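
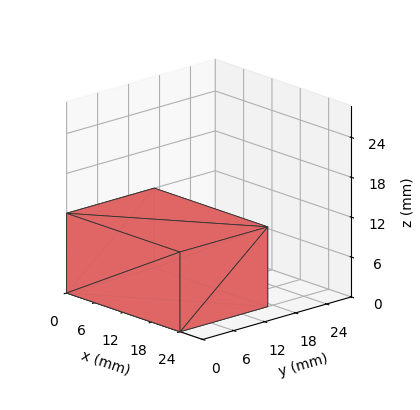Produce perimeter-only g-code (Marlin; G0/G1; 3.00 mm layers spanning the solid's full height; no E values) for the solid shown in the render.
Reading the render: the shape is a rectangular box, roughly 24 × 17 mm footprint and 12 mm tall (dimensions read to the nearest mm from the axis ticks). For the g-code, the solid's height is divided into equal slices at the stated Δz and each level perimeter traced with G1 moves after a G0 lift.

; perimeter-only toolpath
G21 ; units = mm
G90 ; absolute positioning
G28 ; home
; layer 1
G0 Z3.00
G0 X0.00 Y0.00
G1 X24.00 Y0.00
G1 X24.00 Y17.00
G1 X0.00 Y17.00
G1 X0.00 Y0.00
; layer 2
G0 Z6.00
G0 X0.00 Y0.00
G1 X24.00 Y0.00
G1 X24.00 Y17.00
G1 X0.00 Y17.00
G1 X0.00 Y0.00
; layer 3
G0 Z9.00
G0 X0.00 Y0.00
G1 X24.00 Y0.00
G1 X24.00 Y17.00
G1 X0.00 Y17.00
G1 X0.00 Y0.00
; layer 4
G0 Z12.00
G0 X0.00 Y0.00
G1 X24.00 Y0.00
G1 X24.00 Y17.00
G1 X0.00 Y17.00
G1 X0.00 Y0.00
M2 ; end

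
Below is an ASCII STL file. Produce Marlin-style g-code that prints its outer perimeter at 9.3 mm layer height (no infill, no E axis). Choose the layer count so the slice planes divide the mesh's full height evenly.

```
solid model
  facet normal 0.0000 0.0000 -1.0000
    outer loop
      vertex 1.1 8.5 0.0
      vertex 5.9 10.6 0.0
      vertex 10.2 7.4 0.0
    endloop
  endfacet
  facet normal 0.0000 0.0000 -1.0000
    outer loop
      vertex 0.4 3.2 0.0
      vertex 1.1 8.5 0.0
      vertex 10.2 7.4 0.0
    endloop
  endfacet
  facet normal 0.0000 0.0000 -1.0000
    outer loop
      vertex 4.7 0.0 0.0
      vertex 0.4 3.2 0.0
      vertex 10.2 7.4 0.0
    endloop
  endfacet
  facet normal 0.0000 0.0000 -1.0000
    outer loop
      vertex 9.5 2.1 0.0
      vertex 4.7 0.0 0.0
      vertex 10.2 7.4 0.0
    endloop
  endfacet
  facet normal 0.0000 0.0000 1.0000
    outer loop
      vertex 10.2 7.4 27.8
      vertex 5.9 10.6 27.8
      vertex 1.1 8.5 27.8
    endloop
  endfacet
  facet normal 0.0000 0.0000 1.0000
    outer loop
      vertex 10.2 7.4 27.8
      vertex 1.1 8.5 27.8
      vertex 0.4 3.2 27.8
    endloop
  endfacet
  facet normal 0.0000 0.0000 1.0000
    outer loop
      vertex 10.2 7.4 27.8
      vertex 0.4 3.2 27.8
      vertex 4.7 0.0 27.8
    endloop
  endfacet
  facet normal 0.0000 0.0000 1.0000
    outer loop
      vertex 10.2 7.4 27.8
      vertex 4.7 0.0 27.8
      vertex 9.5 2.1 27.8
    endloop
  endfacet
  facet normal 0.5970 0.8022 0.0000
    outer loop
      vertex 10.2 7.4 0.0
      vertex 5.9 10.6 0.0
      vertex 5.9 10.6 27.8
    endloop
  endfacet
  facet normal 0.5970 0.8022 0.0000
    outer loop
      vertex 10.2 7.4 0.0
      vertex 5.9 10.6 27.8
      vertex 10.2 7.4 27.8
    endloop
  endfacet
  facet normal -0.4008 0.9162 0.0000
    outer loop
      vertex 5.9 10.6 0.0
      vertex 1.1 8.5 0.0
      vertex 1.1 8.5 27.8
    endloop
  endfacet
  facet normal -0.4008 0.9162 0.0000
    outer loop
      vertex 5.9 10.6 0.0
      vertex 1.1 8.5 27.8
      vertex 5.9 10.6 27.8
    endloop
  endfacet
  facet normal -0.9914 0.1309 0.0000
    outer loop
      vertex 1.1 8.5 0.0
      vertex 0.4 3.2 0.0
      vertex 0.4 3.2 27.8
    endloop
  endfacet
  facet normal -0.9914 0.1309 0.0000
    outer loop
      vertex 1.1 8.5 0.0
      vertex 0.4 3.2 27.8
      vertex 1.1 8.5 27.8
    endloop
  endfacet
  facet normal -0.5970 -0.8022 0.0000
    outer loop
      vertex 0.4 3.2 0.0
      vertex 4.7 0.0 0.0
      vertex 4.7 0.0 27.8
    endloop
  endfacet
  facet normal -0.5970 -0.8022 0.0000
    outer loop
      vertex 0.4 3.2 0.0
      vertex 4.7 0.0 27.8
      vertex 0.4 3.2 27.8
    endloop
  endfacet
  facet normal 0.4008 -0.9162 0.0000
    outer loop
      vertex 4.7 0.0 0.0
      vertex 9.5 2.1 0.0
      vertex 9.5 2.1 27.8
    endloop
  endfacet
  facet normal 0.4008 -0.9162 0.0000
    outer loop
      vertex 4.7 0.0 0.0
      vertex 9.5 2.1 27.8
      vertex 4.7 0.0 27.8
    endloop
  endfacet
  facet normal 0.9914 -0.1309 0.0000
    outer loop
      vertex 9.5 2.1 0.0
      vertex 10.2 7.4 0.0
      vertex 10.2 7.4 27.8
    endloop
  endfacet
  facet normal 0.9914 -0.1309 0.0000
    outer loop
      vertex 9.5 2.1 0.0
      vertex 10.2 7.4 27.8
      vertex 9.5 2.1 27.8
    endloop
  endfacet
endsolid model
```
; perimeter-only toolpath
G21 ; units = mm
G90 ; absolute positioning
G28 ; home
; layer 1
G0 Z9.3
G0 X10.2 Y7.4
G1 X5.9 Y10.6
G1 X1.1 Y8.5
G1 X0.4 Y3.2
G1 X4.7 Y0.0
G1 X9.5 Y2.1
G1 X10.2 Y7.4
; layer 2
G0 Z18.5
G0 X10.2 Y7.4
G1 X5.9 Y10.6
G1 X1.1 Y8.5
G1 X0.4 Y3.2
G1 X4.7 Y0.0
G1 X9.5 Y2.1
G1 X10.2 Y7.4
; layer 3
G0 Z27.8
G0 X10.2 Y7.4
G1 X5.9 Y10.6
G1 X1.1 Y8.5
G1 X0.4 Y3.2
G1 X4.7 Y0.0
G1 X9.5 Y2.1
G1 X10.2 Y7.4
M2 ; end

The solid is a regular 6-sided prism (a cylinder approximated with 6 flat sides), circumscribed radius ≈ 5.3 mm, height ≈ 27.8 mm. Slicing at Δz = 9.3 mm — 3 equal slices spanning the solid's height, so layer i sits at z = i·h/3 — gives 3 non-empty perimeters. Each is a 6-segment closed polygon; G0 lifts to the layer z and rapids to the start vertex, then G1 traces the edges.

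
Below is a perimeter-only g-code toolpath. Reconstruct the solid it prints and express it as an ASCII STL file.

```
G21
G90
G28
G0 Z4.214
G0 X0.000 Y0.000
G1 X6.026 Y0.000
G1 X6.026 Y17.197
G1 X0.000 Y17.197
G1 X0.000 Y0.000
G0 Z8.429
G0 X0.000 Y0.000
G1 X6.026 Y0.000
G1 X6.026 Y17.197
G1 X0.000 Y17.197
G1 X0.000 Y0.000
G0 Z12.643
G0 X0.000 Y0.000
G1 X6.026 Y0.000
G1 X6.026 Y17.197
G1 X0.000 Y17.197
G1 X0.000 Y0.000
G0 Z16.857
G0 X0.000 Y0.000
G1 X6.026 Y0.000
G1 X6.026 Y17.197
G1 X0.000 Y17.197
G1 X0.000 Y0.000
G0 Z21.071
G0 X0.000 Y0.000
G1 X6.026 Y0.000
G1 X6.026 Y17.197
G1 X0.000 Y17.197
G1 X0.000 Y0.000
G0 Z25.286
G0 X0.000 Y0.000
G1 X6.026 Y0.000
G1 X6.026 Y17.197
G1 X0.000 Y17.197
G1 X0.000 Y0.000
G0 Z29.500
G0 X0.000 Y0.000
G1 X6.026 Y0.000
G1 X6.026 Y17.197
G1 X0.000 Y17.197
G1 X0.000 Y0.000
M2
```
solid part
  facet normal 0.0000 0.0000 -1.0000
    outer loop
      vertex 6.026 17.197 0.000
      vertex 6.026 0.000 0.000
      vertex 0.000 0.000 0.000
    endloop
  endfacet
  facet normal 0.0000 0.0000 -1.0000
    outer loop
      vertex 0.000 17.197 0.000
      vertex 6.026 17.197 0.000
      vertex 0.000 0.000 0.000
    endloop
  endfacet
  facet normal 0.0000 0.0000 1.0000
    outer loop
      vertex 0.000 0.000 29.500
      vertex 6.026 0.000 29.500
      vertex 6.026 17.197 29.500
    endloop
  endfacet
  facet normal 0.0000 0.0000 1.0000
    outer loop
      vertex 0.000 0.000 29.500
      vertex 6.026 17.197 29.500
      vertex 0.000 17.197 29.500
    endloop
  endfacet
  facet normal 0.0000 -1.0000 0.0000
    outer loop
      vertex 0.000 0.000 0.000
      vertex 6.026 0.000 0.000
      vertex 6.026 0.000 29.500
    endloop
  endfacet
  facet normal 0.0000 -1.0000 0.0000
    outer loop
      vertex 0.000 0.000 0.000
      vertex 6.026 0.000 29.500
      vertex 0.000 0.000 29.500
    endloop
  endfacet
  facet normal 0.0000 1.0000 0.0000
    outer loop
      vertex 6.026 17.197 29.500
      vertex 6.026 17.197 0.000
      vertex 0.000 17.197 0.000
    endloop
  endfacet
  facet normal 0.0000 1.0000 0.0000
    outer loop
      vertex 0.000 17.197 29.500
      vertex 6.026 17.197 29.500
      vertex 0.000 17.197 0.000
    endloop
  endfacet
  facet normal -1.0000 0.0000 0.0000
    outer loop
      vertex 0.000 17.197 29.500
      vertex 0.000 17.197 0.000
      vertex 0.000 0.000 0.000
    endloop
  endfacet
  facet normal -1.0000 0.0000 0.0000
    outer loop
      vertex 0.000 0.000 29.500
      vertex 0.000 17.197 29.500
      vertex 0.000 0.000 0.000
    endloop
  endfacet
  facet normal 1.0000 0.0000 0.0000
    outer loop
      vertex 6.026 0.000 0.000
      vertex 6.026 17.197 0.000
      vertex 6.026 17.197 29.500
    endloop
  endfacet
  facet normal 1.0000 0.0000 0.0000
    outer loop
      vertex 6.026 0.000 0.000
      vertex 6.026 17.197 29.500
      vertex 6.026 0.000 29.500
    endloop
  endfacet
endsolid part

The G0 Z moves step by Δz≈4.214 mm. Every layer's G1 loop is the same polygon, so the solid is a straight extrusion of it from z=0 to z≈29.5. Closing with flat bottom and top caps and triangulating gives 12 facets — a rectangular box, roughly 6.03 × 17.2 mm footprint and 29.5 mm tall.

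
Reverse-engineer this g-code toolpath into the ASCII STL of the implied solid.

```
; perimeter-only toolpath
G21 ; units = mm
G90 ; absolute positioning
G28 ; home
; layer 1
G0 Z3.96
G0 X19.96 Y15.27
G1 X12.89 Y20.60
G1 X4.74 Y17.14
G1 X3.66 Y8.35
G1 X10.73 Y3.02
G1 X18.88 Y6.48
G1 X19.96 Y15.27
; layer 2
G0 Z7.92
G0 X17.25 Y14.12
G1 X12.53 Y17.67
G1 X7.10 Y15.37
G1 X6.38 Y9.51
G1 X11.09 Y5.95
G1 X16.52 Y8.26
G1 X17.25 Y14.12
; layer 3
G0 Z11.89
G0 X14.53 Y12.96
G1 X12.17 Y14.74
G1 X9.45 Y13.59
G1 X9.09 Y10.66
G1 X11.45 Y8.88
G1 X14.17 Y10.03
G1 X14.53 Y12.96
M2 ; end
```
solid part
  facet normal 0.0000 0.0000 -1.0000
    outer loop
      vertex 2.38 18.92 0.00
      vertex 13.25 23.53 0.00
      vertex 22.68 16.42 0.00
    endloop
  endfacet
  facet normal 0.0000 0.0000 -1.0000
    outer loop
      vertex 0.94 7.20 0.00
      vertex 2.38 18.92 0.00
      vertex 22.68 16.42 0.00
    endloop
  endfacet
  facet normal 0.0000 0.0000 -1.0000
    outer loop
      vertex 10.37 0.09 0.00
      vertex 0.94 7.20 0.00
      vertex 22.68 16.42 0.00
    endloop
  endfacet
  facet normal 0.0000 0.0000 -1.0000
    outer loop
      vertex 21.24 4.70 0.00
      vertex 10.37 0.09 0.00
      vertex 22.68 16.42 0.00
    endloop
  endfacet
  facet normal 0.5059 0.6710 0.5421
    outer loop
      vertex 22.68 16.42 0.00
      vertex 13.25 23.53 0.00
      vertex 11.81 11.81 15.85
    endloop
  endfacet
  facet normal -0.3281 0.7736 0.5422
    outer loop
      vertex 13.25 23.53 0.00
      vertex 2.38 18.92 0.00
      vertex 11.81 11.81 15.85
    endloop
  endfacet
  facet normal -0.8340 0.1025 0.5422
    outer loop
      vertex 2.38 18.92 0.00
      vertex 0.94 7.20 0.00
      vertex 11.81 11.81 15.85
    endloop
  endfacet
  facet normal -0.5059 -0.6710 0.5421
    outer loop
      vertex 0.94 7.20 0.00
      vertex 10.37 0.09 0.00
      vertex 11.81 11.81 15.85
    endloop
  endfacet
  facet normal 0.3281 -0.7736 0.5422
    outer loop
      vertex 10.37 0.09 0.00
      vertex 21.24 4.70 0.00
      vertex 11.81 11.81 15.85
    endloop
  endfacet
  facet normal 0.8340 -0.1025 0.5422
    outer loop
      vertex 21.24 4.70 0.00
      vertex 22.68 16.42 0.00
      vertex 11.81 11.81 15.85
    endloop
  endfacet
endsolid part

The G0 Z moves step by Δz≈3.96 mm. The G1 loops shrink linearly with z, so the solid tapers from its base footprint up to z≈15.8. Closing with a flat bottom cap and the tapered top and triangulating gives 10 facets — a regular 6-sided pyramid, base circumscribed radius ≈ 11.8 mm, apex at z ≈ 15.8 mm.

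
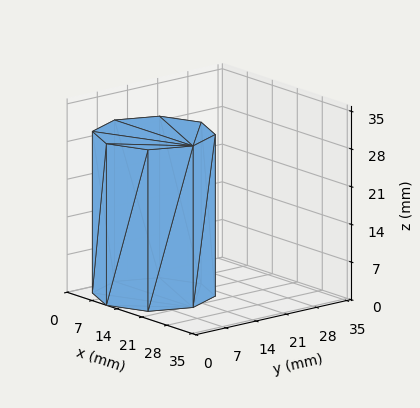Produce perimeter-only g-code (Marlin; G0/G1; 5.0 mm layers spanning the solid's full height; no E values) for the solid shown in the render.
Reading the render: the shape is a regular 8-sided prism (a cylinder approximated with 8 flat sides), circumscribed radius ≈ 11 mm, height ≈ 30 mm (dimensions read to the nearest mm from the axis ticks). For the g-code, the solid's height is divided into equal slices at the stated Δz and each level perimeter traced with G1 moves after a G0 lift.

; perimeter-only toolpath
G21 ; units = mm
G90 ; absolute positioning
G28 ; home
; layer 1
G0 Z5.0
G0 X22.0 Y11.0
G1 X18.8 Y18.8
G1 X11.0 Y22.0
G1 X3.2 Y18.8
G1 X0.0 Y11.0
G1 X3.2 Y3.2
G1 X11.0 Y0.0
G1 X18.8 Y3.2
G1 X22.0 Y11.0
; layer 2
G0 Z10.0
G0 X22.0 Y11.0
G1 X18.8 Y18.8
G1 X11.0 Y22.0
G1 X3.2 Y18.8
G1 X0.0 Y11.0
G1 X3.2 Y3.2
G1 X11.0 Y0.0
G1 X18.8 Y3.2
G1 X22.0 Y11.0
; layer 3
G0 Z15.0
G0 X22.0 Y11.0
G1 X18.8 Y18.8
G1 X11.0 Y22.0
G1 X3.2 Y18.8
G1 X0.0 Y11.0
G1 X3.2 Y3.2
G1 X11.0 Y0.0
G1 X18.8 Y3.2
G1 X22.0 Y11.0
; layer 4
G0 Z20.0
G0 X22.0 Y11.0
G1 X18.8 Y18.8
G1 X11.0 Y22.0
G1 X3.2 Y18.8
G1 X0.0 Y11.0
G1 X3.2 Y3.2
G1 X11.0 Y0.0
G1 X18.8 Y3.2
G1 X22.0 Y11.0
; layer 5
G0 Z25.0
G0 X22.0 Y11.0
G1 X18.8 Y18.8
G1 X11.0 Y22.0
G1 X3.2 Y18.8
G1 X0.0 Y11.0
G1 X3.2 Y3.2
G1 X11.0 Y0.0
G1 X18.8 Y3.2
G1 X22.0 Y11.0
; layer 6
G0 Z30.0
G0 X22.0 Y11.0
G1 X18.8 Y18.8
G1 X11.0 Y22.0
G1 X3.2 Y18.8
G1 X0.0 Y11.0
G1 X3.2 Y3.2
G1 X11.0 Y0.0
G1 X18.8 Y3.2
G1 X22.0 Y11.0
M2 ; end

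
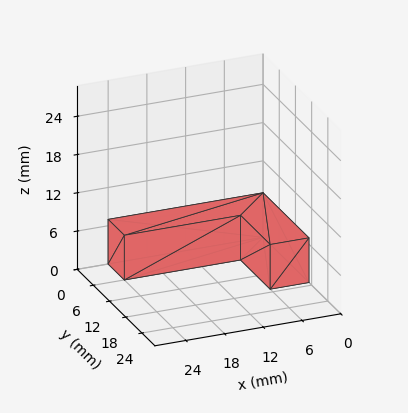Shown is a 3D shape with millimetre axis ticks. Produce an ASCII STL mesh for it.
Reading the render: the shape is an L-shaped prism: outer 24 × 17 mm, arm thicknesses ≈ 6 mm (horizontal) and 6 mm (vertical), extruded 7 mm in z (dimensions read to the nearest mm from the axis ticks). For the STL, each face is triangulated and given an outward normal.

solid part
  facet normal 0.0000 0.0000 -1.0000
    outer loop
      vertex 24.0 6.0 0.0
      vertex 24.0 0.0 0.0
      vertex 0.0 0.0 0.0
    endloop
  endfacet
  facet normal 0.0000 0.0000 -1.0000
    outer loop
      vertex 6.0 6.0 0.0
      vertex 24.0 6.0 0.0
      vertex 0.0 0.0 0.0
    endloop
  endfacet
  facet normal 0.0000 0.0000 -1.0000
    outer loop
      vertex 6.0 17.0 0.0
      vertex 6.0 6.0 0.0
      vertex 0.0 0.0 0.0
    endloop
  endfacet
  facet normal 0.0000 0.0000 -1.0000
    outer loop
      vertex 0.0 17.0 0.0
      vertex 6.0 17.0 0.0
      vertex 0.0 0.0 0.0
    endloop
  endfacet
  facet normal 0.0000 0.0000 1.0000
    outer loop
      vertex 0.0 0.0 7.0
      vertex 24.0 0.0 7.0
      vertex 24.0 6.0 7.0
    endloop
  endfacet
  facet normal 0.0000 0.0000 1.0000
    outer loop
      vertex 0.0 0.0 7.0
      vertex 24.0 6.0 7.0
      vertex 6.0 6.0 7.0
    endloop
  endfacet
  facet normal 0.0000 0.0000 1.0000
    outer loop
      vertex 0.0 0.0 7.0
      vertex 6.0 6.0 7.0
      vertex 6.0 17.0 7.0
    endloop
  endfacet
  facet normal 0.0000 0.0000 1.0000
    outer loop
      vertex 0.0 0.0 7.0
      vertex 6.0 17.0 7.0
      vertex 0.0 17.0 7.0
    endloop
  endfacet
  facet normal 0.0000 -1.0000 0.0000
    outer loop
      vertex 0.0 0.0 0.0
      vertex 24.0 0.0 0.0
      vertex 24.0 0.0 7.0
    endloop
  endfacet
  facet normal 0.0000 -1.0000 0.0000
    outer loop
      vertex 0.0 0.0 0.0
      vertex 24.0 0.0 7.0
      vertex 0.0 0.0 7.0
    endloop
  endfacet
  facet normal 1.0000 0.0000 0.0000
    outer loop
      vertex 24.0 0.0 0.0
      vertex 24.0 6.0 0.0
      vertex 24.0 6.0 7.0
    endloop
  endfacet
  facet normal 1.0000 0.0000 0.0000
    outer loop
      vertex 24.0 0.0 0.0
      vertex 24.0 6.0 7.0
      vertex 24.0 0.0 7.0
    endloop
  endfacet
  facet normal 0.0000 1.0000 0.0000
    outer loop
      vertex 24.0 6.0 0.0
      vertex 6.0 6.0 0.0
      vertex 6.0 6.0 7.0
    endloop
  endfacet
  facet normal 0.0000 1.0000 0.0000
    outer loop
      vertex 24.0 6.0 0.0
      vertex 6.0 6.0 7.0
      vertex 24.0 6.0 7.0
    endloop
  endfacet
  facet normal 1.0000 0.0000 0.0000
    outer loop
      vertex 6.0 6.0 0.0
      vertex 6.0 17.0 0.0
      vertex 6.0 17.0 7.0
    endloop
  endfacet
  facet normal 1.0000 0.0000 0.0000
    outer loop
      vertex 6.0 6.0 0.0
      vertex 6.0 17.0 7.0
      vertex 6.0 6.0 7.0
    endloop
  endfacet
  facet normal 0.0000 1.0000 0.0000
    outer loop
      vertex 6.0 17.0 0.0
      vertex 0.0 17.0 0.0
      vertex 0.0 17.0 7.0
    endloop
  endfacet
  facet normal 0.0000 1.0000 0.0000
    outer loop
      vertex 6.0 17.0 0.0
      vertex 0.0 17.0 7.0
      vertex 6.0 17.0 7.0
    endloop
  endfacet
  facet normal -1.0000 0.0000 0.0000
    outer loop
      vertex 0.0 17.0 0.0
      vertex 0.0 0.0 0.0
      vertex 0.0 0.0 7.0
    endloop
  endfacet
  facet normal -1.0000 0.0000 0.0000
    outer loop
      vertex 0.0 17.0 0.0
      vertex 0.0 0.0 7.0
      vertex 0.0 17.0 7.0
    endloop
  endfacet
endsolid part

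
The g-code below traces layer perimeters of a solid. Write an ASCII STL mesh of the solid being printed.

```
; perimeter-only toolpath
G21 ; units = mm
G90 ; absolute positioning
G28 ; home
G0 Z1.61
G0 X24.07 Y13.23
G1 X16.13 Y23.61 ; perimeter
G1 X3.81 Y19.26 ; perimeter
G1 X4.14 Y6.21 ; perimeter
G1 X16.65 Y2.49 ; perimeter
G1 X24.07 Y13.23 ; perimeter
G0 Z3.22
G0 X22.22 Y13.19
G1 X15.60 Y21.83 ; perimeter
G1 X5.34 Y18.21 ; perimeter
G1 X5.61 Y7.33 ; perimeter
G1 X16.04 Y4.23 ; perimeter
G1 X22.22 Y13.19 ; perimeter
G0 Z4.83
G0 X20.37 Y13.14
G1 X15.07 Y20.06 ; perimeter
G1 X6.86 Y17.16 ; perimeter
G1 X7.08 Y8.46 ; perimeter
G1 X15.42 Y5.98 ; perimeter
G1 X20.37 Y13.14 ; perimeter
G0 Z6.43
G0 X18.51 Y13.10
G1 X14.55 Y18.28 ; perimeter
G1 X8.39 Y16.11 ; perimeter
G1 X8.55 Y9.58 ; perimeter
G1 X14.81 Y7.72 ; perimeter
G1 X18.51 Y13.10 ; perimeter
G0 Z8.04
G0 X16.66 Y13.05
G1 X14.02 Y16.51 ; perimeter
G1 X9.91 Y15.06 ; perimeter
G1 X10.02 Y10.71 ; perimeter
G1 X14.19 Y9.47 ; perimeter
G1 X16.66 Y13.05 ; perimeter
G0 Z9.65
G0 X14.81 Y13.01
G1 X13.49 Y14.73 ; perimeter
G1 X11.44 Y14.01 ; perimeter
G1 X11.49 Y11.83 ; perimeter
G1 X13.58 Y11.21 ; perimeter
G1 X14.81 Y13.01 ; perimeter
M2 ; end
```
solid part
  facet normal 0.0000 0.0000 -1.0000
    outer loop
      vertex 2.29 20.31 0.00
      vertex 16.66 25.38 0.00
      vertex 25.92 13.28 0.00
    endloop
  endfacet
  facet normal 0.0000 0.0000 -1.0000
    outer loop
      vertex 2.67 5.08 0.00
      vertex 2.29 20.31 0.00
      vertex 25.92 13.28 0.00
    endloop
  endfacet
  facet normal 0.0000 0.0000 -1.0000
    outer loop
      vertex 17.27 0.74 0.00
      vertex 2.67 5.08 0.00
      vertex 25.92 13.28 0.00
    endloop
  endfacet
  facet normal 0.5811 0.4447 0.6815
    outer loop
      vertex 25.92 13.28 0.00
      vertex 16.66 25.38 0.00
      vertex 12.96 12.96 11.26
    endloop
  endfacet
  facet normal -0.2435 0.6903 0.6813
    outer loop
      vertex 16.66 25.38 0.00
      vertex 2.29 20.31 0.00
      vertex 12.96 12.96 11.26
    endloop
  endfacet
  facet normal -0.7317 -0.0183 0.6814
    outer loop
      vertex 2.29 20.31 0.00
      vertex 2.67 5.08 0.00
      vertex 12.96 12.96 11.26
    endloop
  endfacet
  facet normal -0.2085 -0.7015 0.6815
    outer loop
      vertex 2.67 5.08 0.00
      vertex 17.27 0.74 0.00
      vertex 12.96 12.96 11.26
    endloop
  endfacet
  facet normal 0.6024 -0.4155 0.6815
    outer loop
      vertex 17.27 0.74 0.00
      vertex 25.92 13.28 0.00
      vertex 12.96 12.96 11.26
    endloop
  endfacet
endsolid part

The G0 Z moves step by Δz≈1.61 mm. The G1 loops shrink linearly with z, so the solid tapers from its base footprint up to z≈11.3. Closing with a flat bottom cap and the tapered top and triangulating gives 8 facets — a regular 5-sided pyramid, base circumscribed radius ≈ 13 mm, apex at z ≈ 11.3 mm.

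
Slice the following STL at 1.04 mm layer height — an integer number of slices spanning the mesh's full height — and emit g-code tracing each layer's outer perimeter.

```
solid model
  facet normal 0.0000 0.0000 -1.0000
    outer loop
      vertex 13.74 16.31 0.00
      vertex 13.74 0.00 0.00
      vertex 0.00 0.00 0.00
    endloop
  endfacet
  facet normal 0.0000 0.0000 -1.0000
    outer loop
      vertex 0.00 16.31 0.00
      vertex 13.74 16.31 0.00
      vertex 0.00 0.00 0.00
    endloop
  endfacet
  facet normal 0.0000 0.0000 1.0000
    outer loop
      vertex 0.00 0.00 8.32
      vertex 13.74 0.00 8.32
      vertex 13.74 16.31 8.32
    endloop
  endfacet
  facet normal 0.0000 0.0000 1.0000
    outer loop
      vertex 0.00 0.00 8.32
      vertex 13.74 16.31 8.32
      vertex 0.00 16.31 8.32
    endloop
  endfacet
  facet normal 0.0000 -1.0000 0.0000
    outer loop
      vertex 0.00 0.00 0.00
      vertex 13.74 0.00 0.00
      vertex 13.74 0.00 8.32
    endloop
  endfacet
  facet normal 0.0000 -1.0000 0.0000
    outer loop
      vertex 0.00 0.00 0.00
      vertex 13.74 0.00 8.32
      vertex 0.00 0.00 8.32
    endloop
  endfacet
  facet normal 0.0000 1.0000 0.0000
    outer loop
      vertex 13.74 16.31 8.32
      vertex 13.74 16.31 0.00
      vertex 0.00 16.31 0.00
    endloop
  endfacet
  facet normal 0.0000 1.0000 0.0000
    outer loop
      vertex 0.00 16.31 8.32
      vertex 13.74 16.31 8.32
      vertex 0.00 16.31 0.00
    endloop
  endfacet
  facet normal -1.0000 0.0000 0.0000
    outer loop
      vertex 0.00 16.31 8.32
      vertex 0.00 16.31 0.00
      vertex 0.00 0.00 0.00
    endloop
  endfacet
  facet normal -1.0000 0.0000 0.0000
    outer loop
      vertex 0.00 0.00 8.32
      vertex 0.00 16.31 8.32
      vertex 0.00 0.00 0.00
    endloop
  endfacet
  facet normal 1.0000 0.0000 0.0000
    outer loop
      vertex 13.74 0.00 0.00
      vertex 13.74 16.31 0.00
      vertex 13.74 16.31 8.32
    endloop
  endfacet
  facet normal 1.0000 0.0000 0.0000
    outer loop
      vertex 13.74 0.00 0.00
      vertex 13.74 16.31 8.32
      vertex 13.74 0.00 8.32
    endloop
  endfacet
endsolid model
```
; perimeter-only toolpath
G21 ; units = mm
G90 ; absolute positioning
G28 ; home
; layer 1
G0 Z1.04
G0 X0.00 Y0.00
G1 X13.74 Y0.00
G1 X13.74 Y16.31
G1 X0.00 Y16.31
G1 X0.00 Y0.00
; layer 2
G0 Z2.08
G0 X0.00 Y0.00
G1 X13.74 Y0.00
G1 X13.74 Y16.31
G1 X0.00 Y16.31
G1 X0.00 Y0.00
; layer 3
G0 Z3.12
G0 X0.00 Y0.00
G1 X13.74 Y0.00
G1 X13.74 Y16.31
G1 X0.00 Y16.31
G1 X0.00 Y0.00
; layer 4
G0 Z4.16
G0 X0.00 Y0.00
G1 X13.74 Y0.00
G1 X13.74 Y16.31
G1 X0.00 Y16.31
G1 X0.00 Y0.00
; layer 5
G0 Z5.20
G0 X0.00 Y0.00
G1 X13.74 Y0.00
G1 X13.74 Y16.31
G1 X0.00 Y16.31
G1 X0.00 Y0.00
; layer 6
G0 Z6.24
G0 X0.00 Y0.00
G1 X13.74 Y0.00
G1 X13.74 Y16.31
G1 X0.00 Y16.31
G1 X0.00 Y0.00
; layer 7
G0 Z7.28
G0 X0.00 Y0.00
G1 X13.74 Y0.00
G1 X13.74 Y16.31
G1 X0.00 Y16.31
G1 X0.00 Y0.00
; layer 8
G0 Z8.32
G0 X0.00 Y0.00
G1 X13.74 Y0.00
G1 X13.74 Y16.31
G1 X0.00 Y16.31
G1 X0.00 Y0.00
M2 ; end

The solid is a rectangular box, roughly 13.7 × 16.3 mm footprint and 8.32 mm tall. Slicing at Δz = 1.04 mm — 8 equal slices spanning the solid's height, so layer i sits at z = i·h/8 — gives 8 non-empty perimeters. Each is a 4-segment closed polygon; G0 lifts to the layer z and rapids to the start vertex, then G1 traces the edges.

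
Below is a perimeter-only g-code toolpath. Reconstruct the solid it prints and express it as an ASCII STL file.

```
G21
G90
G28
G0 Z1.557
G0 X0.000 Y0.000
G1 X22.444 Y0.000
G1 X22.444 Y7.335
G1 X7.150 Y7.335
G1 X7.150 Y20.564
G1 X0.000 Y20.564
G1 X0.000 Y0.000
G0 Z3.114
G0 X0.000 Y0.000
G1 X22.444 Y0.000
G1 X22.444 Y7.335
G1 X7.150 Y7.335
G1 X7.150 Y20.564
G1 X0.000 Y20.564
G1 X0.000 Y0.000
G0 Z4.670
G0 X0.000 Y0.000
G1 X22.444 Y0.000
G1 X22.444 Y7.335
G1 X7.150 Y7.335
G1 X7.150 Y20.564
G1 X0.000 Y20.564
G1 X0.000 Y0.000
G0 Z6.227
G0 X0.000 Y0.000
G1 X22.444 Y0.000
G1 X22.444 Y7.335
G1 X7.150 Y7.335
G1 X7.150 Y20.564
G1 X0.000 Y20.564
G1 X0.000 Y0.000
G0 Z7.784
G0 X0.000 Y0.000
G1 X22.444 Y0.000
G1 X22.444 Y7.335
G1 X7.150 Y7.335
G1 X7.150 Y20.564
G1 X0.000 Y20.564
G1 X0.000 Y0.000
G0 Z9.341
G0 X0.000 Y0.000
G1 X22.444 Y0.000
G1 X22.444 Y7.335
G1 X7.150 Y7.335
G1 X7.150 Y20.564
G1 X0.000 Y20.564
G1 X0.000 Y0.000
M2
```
solid part
  facet normal 0.0000 0.0000 -1.0000
    outer loop
      vertex 22.444 7.335 0.000
      vertex 22.444 0.000 0.000
      vertex 0.000 0.000 0.000
    endloop
  endfacet
  facet normal 0.0000 0.0000 -1.0000
    outer loop
      vertex 7.150 7.335 0.000
      vertex 22.444 7.335 0.000
      vertex 0.000 0.000 0.000
    endloop
  endfacet
  facet normal 0.0000 0.0000 -1.0000
    outer loop
      vertex 7.150 20.564 0.000
      vertex 7.150 7.335 0.000
      vertex 0.000 0.000 0.000
    endloop
  endfacet
  facet normal 0.0000 0.0000 -1.0000
    outer loop
      vertex 0.000 20.564 0.000
      vertex 7.150 20.564 0.000
      vertex 0.000 0.000 0.000
    endloop
  endfacet
  facet normal 0.0000 0.0000 1.0000
    outer loop
      vertex 0.000 0.000 9.341
      vertex 22.444 0.000 9.341
      vertex 22.444 7.335 9.341
    endloop
  endfacet
  facet normal 0.0000 0.0000 1.0000
    outer loop
      vertex 0.000 0.000 9.341
      vertex 22.444 7.335 9.341
      vertex 7.150 7.335 9.341
    endloop
  endfacet
  facet normal 0.0000 0.0000 1.0000
    outer loop
      vertex 0.000 0.000 9.341
      vertex 7.150 7.335 9.341
      vertex 7.150 20.564 9.341
    endloop
  endfacet
  facet normal 0.0000 0.0000 1.0000
    outer loop
      vertex 0.000 0.000 9.341
      vertex 7.150 20.564 9.341
      vertex 0.000 20.564 9.341
    endloop
  endfacet
  facet normal 0.0000 -1.0000 0.0000
    outer loop
      vertex 0.000 0.000 0.000
      vertex 22.444 0.000 0.000
      vertex 22.444 0.000 9.341
    endloop
  endfacet
  facet normal 0.0000 -1.0000 0.0000
    outer loop
      vertex 0.000 0.000 0.000
      vertex 22.444 0.000 9.341
      vertex 0.000 0.000 9.341
    endloop
  endfacet
  facet normal 1.0000 0.0000 0.0000
    outer loop
      vertex 22.444 0.000 0.000
      vertex 22.444 7.335 0.000
      vertex 22.444 7.335 9.341
    endloop
  endfacet
  facet normal 1.0000 0.0000 0.0000
    outer loop
      vertex 22.444 0.000 0.000
      vertex 22.444 7.335 9.341
      vertex 22.444 0.000 9.341
    endloop
  endfacet
  facet normal 0.0000 1.0000 0.0000
    outer loop
      vertex 22.444 7.335 0.000
      vertex 7.150 7.335 0.000
      vertex 7.150 7.335 9.341
    endloop
  endfacet
  facet normal 0.0000 1.0000 0.0000
    outer loop
      vertex 22.444 7.335 0.000
      vertex 7.150 7.335 9.341
      vertex 22.444 7.335 9.341
    endloop
  endfacet
  facet normal 1.0000 0.0000 0.0000
    outer loop
      vertex 7.150 7.335 0.000
      vertex 7.150 20.564 0.000
      vertex 7.150 20.564 9.341
    endloop
  endfacet
  facet normal 1.0000 0.0000 0.0000
    outer loop
      vertex 7.150 7.335 0.000
      vertex 7.150 20.564 9.341
      vertex 7.150 7.335 9.341
    endloop
  endfacet
  facet normal 0.0000 1.0000 0.0000
    outer loop
      vertex 7.150 20.564 0.000
      vertex 0.000 20.564 0.000
      vertex 0.000 20.564 9.341
    endloop
  endfacet
  facet normal 0.0000 1.0000 0.0000
    outer loop
      vertex 7.150 20.564 0.000
      vertex 0.000 20.564 9.341
      vertex 7.150 20.564 9.341
    endloop
  endfacet
  facet normal -1.0000 0.0000 0.0000
    outer loop
      vertex 0.000 20.564 0.000
      vertex 0.000 0.000 0.000
      vertex 0.000 0.000 9.341
    endloop
  endfacet
  facet normal -1.0000 0.0000 0.0000
    outer loop
      vertex 0.000 20.564 0.000
      vertex 0.000 0.000 9.341
      vertex 0.000 20.564 9.341
    endloop
  endfacet
endsolid part

The G0 Z moves step by Δz≈1.557 mm. Every layer's G1 loop is the same polygon, so the solid is a straight extrusion of it from z=0 to z≈9.34. Closing with flat bottom and top caps and triangulating gives 20 facets — an L-shaped prism: outer 22.4 × 20.6 mm, arm thicknesses ≈ 7.33 mm (horizontal) and 7.15 mm (vertical), extruded 9.34 mm in z.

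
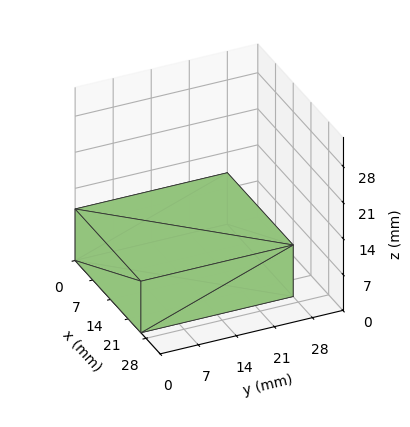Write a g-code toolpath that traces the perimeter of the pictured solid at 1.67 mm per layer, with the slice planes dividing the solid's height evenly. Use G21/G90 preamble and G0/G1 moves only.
Reading the render: the shape is a rectangular box, roughly 26 × 28 mm footprint and 10 mm tall (dimensions read to the nearest mm from the axis ticks). For the g-code, the solid's height is divided into equal slices at the stated Δz and each level perimeter traced with G1 moves after a G0 lift.

; perimeter-only toolpath
G21 ; units = mm
G90 ; absolute positioning
G28 ; home
; layer 1
G0 Z1.67
G0 X0.00 Y0.00
G1 X26.00 Y0.00
G1 X26.00 Y28.00
G1 X0.00 Y28.00
G1 X0.00 Y0.00
; layer 2
G0 Z3.33
G0 X0.00 Y0.00
G1 X26.00 Y0.00
G1 X26.00 Y28.00
G1 X0.00 Y28.00
G1 X0.00 Y0.00
; layer 3
G0 Z5.00
G0 X0.00 Y0.00
G1 X26.00 Y0.00
G1 X26.00 Y28.00
G1 X0.00 Y28.00
G1 X0.00 Y0.00
; layer 4
G0 Z6.67
G0 X0.00 Y0.00
G1 X26.00 Y0.00
G1 X26.00 Y28.00
G1 X0.00 Y28.00
G1 X0.00 Y0.00
; layer 5
G0 Z8.33
G0 X0.00 Y0.00
G1 X26.00 Y0.00
G1 X26.00 Y28.00
G1 X0.00 Y28.00
G1 X0.00 Y0.00
; layer 6
G0 Z10.00
G0 X0.00 Y0.00
G1 X26.00 Y0.00
G1 X26.00 Y28.00
G1 X0.00 Y28.00
G1 X0.00 Y0.00
M2 ; end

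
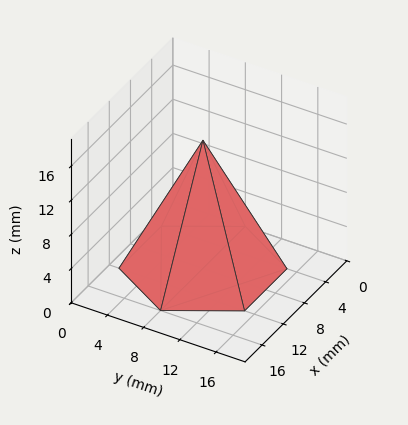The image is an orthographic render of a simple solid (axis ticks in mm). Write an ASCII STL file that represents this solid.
Reading the render: the shape is a regular 6-sided pyramid, base circumscribed radius ≈ 8 mm, apex at z ≈ 15 mm (dimensions read to the nearest mm from the axis ticks). For the STL, each face is triangulated and given an outward normal.

solid part
  facet normal 0.0000 0.0000 -1.0000
    outer loop
      vertex 4.000 14.928 0.000
      vertex 12.000 14.928 0.000
      vertex 16.000 8.000 0.000
    endloop
  endfacet
  facet normal 0.0000 0.0000 -1.0000
    outer loop
      vertex 0.000 8.000 0.000
      vertex 4.000 14.928 0.000
      vertex 16.000 8.000 0.000
    endloop
  endfacet
  facet normal 0.0000 0.0000 -1.0000
    outer loop
      vertex 4.000 1.072 0.000
      vertex 0.000 8.000 0.000
      vertex 16.000 8.000 0.000
    endloop
  endfacet
  facet normal 0.0000 0.0000 -1.0000
    outer loop
      vertex 12.000 1.072 0.000
      vertex 4.000 1.072 0.000
      vertex 16.000 8.000 0.000
    endloop
  endfacet
  facet normal 0.7862 0.4539 0.4193
    outer loop
      vertex 16.000 8.000 0.000
      vertex 12.000 14.928 0.000
      vertex 8.000 8.000 15.000
    endloop
  endfacet
  facet normal 0.0000 0.9078 0.4193
    outer loop
      vertex 12.000 14.928 0.000
      vertex 4.000 14.928 0.000
      vertex 8.000 8.000 15.000
    endloop
  endfacet
  facet normal -0.7862 0.4539 0.4193
    outer loop
      vertex 4.000 14.928 0.000
      vertex 0.000 8.000 0.000
      vertex 8.000 8.000 15.000
    endloop
  endfacet
  facet normal -0.7862 -0.4539 0.4193
    outer loop
      vertex 0.000 8.000 0.000
      vertex 4.000 1.072 0.000
      vertex 8.000 8.000 15.000
    endloop
  endfacet
  facet normal 0.0000 -0.9078 0.4193
    outer loop
      vertex 4.000 1.072 0.000
      vertex 12.000 1.072 0.000
      vertex 8.000 8.000 15.000
    endloop
  endfacet
  facet normal 0.7862 -0.4539 0.4193
    outer loop
      vertex 12.000 1.072 0.000
      vertex 16.000 8.000 0.000
      vertex 8.000 8.000 15.000
    endloop
  endfacet
endsolid part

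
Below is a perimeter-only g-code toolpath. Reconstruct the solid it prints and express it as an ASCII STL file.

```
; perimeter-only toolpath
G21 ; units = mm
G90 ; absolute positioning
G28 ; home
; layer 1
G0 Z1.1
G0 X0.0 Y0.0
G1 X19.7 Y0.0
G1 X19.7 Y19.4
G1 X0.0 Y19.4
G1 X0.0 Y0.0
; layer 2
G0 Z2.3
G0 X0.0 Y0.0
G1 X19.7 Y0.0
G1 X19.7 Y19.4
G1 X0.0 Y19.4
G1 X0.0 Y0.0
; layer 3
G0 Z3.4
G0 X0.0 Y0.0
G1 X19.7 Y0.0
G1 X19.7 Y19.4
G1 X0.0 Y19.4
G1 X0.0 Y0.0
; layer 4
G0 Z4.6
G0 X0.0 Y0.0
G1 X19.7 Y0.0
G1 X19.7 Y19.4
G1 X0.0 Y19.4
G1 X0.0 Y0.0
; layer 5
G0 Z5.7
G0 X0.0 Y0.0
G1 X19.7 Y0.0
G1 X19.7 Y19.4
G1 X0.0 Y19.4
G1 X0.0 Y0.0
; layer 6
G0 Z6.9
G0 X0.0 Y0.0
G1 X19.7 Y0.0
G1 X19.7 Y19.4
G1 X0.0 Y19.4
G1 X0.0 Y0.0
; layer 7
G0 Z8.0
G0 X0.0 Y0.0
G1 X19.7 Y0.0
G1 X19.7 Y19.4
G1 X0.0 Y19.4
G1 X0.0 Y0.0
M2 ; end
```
solid part
  facet normal 0.0000 0.0000 -1.0000
    outer loop
      vertex 19.7 19.4 0.0
      vertex 19.7 0.0 0.0
      vertex 0.0 0.0 0.0
    endloop
  endfacet
  facet normal 0.0000 0.0000 -1.0000
    outer loop
      vertex 0.0 19.4 0.0
      vertex 19.7 19.4 0.0
      vertex 0.0 0.0 0.0
    endloop
  endfacet
  facet normal 0.0000 0.0000 1.0000
    outer loop
      vertex 0.0 0.0 8.0
      vertex 19.7 0.0 8.0
      vertex 19.7 19.4 8.0
    endloop
  endfacet
  facet normal 0.0000 0.0000 1.0000
    outer loop
      vertex 0.0 0.0 8.0
      vertex 19.7 19.4 8.0
      vertex 0.0 19.4 8.0
    endloop
  endfacet
  facet normal 0.0000 -1.0000 0.0000
    outer loop
      vertex 0.0 0.0 0.0
      vertex 19.7 0.0 0.0
      vertex 19.7 0.0 8.0
    endloop
  endfacet
  facet normal 0.0000 -1.0000 0.0000
    outer loop
      vertex 0.0 0.0 0.0
      vertex 19.7 0.0 8.0
      vertex 0.0 0.0 8.0
    endloop
  endfacet
  facet normal 0.0000 1.0000 0.0000
    outer loop
      vertex 19.7 19.4 8.0
      vertex 19.7 19.4 0.0
      vertex 0.0 19.4 0.0
    endloop
  endfacet
  facet normal 0.0000 1.0000 0.0000
    outer loop
      vertex 0.0 19.4 8.0
      vertex 19.7 19.4 8.0
      vertex 0.0 19.4 0.0
    endloop
  endfacet
  facet normal -1.0000 0.0000 0.0000
    outer loop
      vertex 0.0 19.4 8.0
      vertex 0.0 19.4 0.0
      vertex 0.0 0.0 0.0
    endloop
  endfacet
  facet normal -1.0000 0.0000 0.0000
    outer loop
      vertex 0.0 0.0 8.0
      vertex 0.0 19.4 8.0
      vertex 0.0 0.0 0.0
    endloop
  endfacet
  facet normal 1.0000 0.0000 0.0000
    outer loop
      vertex 19.7 0.0 0.0
      vertex 19.7 19.4 0.0
      vertex 19.7 19.4 8.0
    endloop
  endfacet
  facet normal 1.0000 0.0000 0.0000
    outer loop
      vertex 19.7 0.0 0.0
      vertex 19.7 19.4 8.0
      vertex 19.7 0.0 8.0
    endloop
  endfacet
endsolid part

The G0 Z moves step by Δz≈1.1 mm. Every layer's G1 loop is the same polygon, so the solid is a straight extrusion of it from z=0 to z≈8. Closing with flat bottom and top caps and triangulating gives 12 facets — a rectangular box, roughly 19.7 × 19.4 mm footprint and 8 mm tall.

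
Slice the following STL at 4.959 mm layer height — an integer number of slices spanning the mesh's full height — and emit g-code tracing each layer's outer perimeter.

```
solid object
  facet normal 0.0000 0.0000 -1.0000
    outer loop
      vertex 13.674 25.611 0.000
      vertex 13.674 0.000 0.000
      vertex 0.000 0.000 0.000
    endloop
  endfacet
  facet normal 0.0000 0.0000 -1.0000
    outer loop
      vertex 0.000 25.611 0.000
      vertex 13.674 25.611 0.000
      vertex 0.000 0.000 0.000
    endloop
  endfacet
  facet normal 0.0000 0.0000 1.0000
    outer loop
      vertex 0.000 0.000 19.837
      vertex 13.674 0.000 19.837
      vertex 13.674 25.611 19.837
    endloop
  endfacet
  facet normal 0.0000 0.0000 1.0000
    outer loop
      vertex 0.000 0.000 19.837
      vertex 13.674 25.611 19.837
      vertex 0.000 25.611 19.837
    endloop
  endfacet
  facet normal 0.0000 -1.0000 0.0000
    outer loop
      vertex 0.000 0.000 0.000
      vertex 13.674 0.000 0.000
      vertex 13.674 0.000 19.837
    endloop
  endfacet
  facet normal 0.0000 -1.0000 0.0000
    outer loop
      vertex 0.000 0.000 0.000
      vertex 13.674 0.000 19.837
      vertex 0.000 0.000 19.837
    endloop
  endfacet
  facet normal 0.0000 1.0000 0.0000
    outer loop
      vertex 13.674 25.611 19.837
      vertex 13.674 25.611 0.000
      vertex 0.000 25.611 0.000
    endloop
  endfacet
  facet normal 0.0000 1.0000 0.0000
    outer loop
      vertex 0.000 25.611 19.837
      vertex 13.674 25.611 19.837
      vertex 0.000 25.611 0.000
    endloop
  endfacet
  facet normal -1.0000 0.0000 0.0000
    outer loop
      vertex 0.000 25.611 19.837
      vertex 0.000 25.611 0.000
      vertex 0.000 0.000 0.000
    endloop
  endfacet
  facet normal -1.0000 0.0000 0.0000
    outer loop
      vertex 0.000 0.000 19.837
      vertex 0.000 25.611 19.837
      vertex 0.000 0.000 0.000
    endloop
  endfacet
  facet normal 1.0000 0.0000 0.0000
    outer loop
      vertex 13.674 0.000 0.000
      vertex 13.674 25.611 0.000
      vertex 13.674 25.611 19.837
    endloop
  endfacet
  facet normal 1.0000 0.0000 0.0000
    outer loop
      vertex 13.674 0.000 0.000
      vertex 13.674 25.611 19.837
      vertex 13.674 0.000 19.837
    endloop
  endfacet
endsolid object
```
; perimeter-only toolpath
G21 ; units = mm
G90 ; absolute positioning
G28 ; home
; layer 1
G0 Z4.959
G0 X0.000 Y0.000
G1 X13.674 Y0.000
G1 X13.674 Y25.611
G1 X0.000 Y25.611
G1 X0.000 Y0.000
; layer 2
G0 Z9.918
G0 X0.000 Y0.000
G1 X13.674 Y0.000
G1 X13.674 Y25.611
G1 X0.000 Y25.611
G1 X0.000 Y0.000
; layer 3
G0 Z14.878
G0 X0.000 Y0.000
G1 X13.674 Y0.000
G1 X13.674 Y25.611
G1 X0.000 Y25.611
G1 X0.000 Y0.000
; layer 4
G0 Z19.837
G0 X0.000 Y0.000
G1 X13.674 Y0.000
G1 X13.674 Y25.611
G1 X0.000 Y25.611
G1 X0.000 Y0.000
M2 ; end

The solid is a rectangular box, roughly 13.7 × 25.6 mm footprint and 19.8 mm tall. Slicing at Δz = 4.959 mm — 4 equal slices spanning the solid's height, so layer i sits at z = i·h/4 — gives 4 non-empty perimeters. Each is a 4-segment closed polygon; G0 lifts to the layer z and rapids to the start vertex, then G1 traces the edges.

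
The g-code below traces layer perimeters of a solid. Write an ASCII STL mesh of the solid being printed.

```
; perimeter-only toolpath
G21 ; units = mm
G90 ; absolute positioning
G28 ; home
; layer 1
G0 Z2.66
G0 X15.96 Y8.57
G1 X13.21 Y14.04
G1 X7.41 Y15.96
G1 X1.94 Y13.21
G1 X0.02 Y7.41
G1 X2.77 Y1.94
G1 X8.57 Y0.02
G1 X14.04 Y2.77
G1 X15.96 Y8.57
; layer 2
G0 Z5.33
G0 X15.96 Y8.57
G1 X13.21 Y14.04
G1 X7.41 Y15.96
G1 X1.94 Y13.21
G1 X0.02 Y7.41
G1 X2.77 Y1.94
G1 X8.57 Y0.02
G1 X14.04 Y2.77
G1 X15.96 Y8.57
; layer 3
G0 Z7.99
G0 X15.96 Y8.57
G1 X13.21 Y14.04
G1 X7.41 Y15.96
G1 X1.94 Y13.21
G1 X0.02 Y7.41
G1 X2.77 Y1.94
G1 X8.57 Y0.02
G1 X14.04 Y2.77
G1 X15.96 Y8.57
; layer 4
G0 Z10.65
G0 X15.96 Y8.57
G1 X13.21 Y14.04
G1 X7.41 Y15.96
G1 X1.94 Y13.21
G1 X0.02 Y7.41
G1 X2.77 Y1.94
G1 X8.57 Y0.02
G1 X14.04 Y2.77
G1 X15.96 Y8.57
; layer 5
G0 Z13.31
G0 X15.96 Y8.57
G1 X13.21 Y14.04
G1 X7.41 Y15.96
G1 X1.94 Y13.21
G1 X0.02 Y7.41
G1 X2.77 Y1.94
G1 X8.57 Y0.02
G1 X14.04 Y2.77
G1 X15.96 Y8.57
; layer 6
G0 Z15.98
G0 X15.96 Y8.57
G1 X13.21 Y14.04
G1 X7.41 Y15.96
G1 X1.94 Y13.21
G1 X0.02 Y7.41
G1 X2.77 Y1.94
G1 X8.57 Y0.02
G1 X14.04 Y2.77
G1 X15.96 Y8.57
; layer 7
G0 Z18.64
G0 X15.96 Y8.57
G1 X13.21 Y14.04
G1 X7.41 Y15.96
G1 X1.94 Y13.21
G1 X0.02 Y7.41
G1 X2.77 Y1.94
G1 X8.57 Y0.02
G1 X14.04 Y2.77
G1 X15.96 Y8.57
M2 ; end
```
solid part
  facet normal 0.0000 0.0000 -1.0000
    outer loop
      vertex 7.41 15.96 0.00
      vertex 13.21 14.04 0.00
      vertex 15.96 8.57 0.00
    endloop
  endfacet
  facet normal 0.0000 0.0000 -1.0000
    outer loop
      vertex 1.94 13.21 0.00
      vertex 7.41 15.96 0.00
      vertex 15.96 8.57 0.00
    endloop
  endfacet
  facet normal 0.0000 0.0000 -1.0000
    outer loop
      vertex 0.02 7.41 0.00
      vertex 1.94 13.21 0.00
      vertex 15.96 8.57 0.00
    endloop
  endfacet
  facet normal 0.0000 0.0000 -1.0000
    outer loop
      vertex 2.77 1.94 0.00
      vertex 0.02 7.41 0.00
      vertex 15.96 8.57 0.00
    endloop
  endfacet
  facet normal 0.0000 0.0000 -1.0000
    outer loop
      vertex 8.57 0.02 0.00
      vertex 2.77 1.94 0.00
      vertex 15.96 8.57 0.00
    endloop
  endfacet
  facet normal 0.0000 0.0000 -1.0000
    outer loop
      vertex 14.04 2.77 0.00
      vertex 8.57 0.02 0.00
      vertex 15.96 8.57 0.00
    endloop
  endfacet
  facet normal 0.0000 0.0000 1.0000
    outer loop
      vertex 15.96 8.57 18.64
      vertex 13.21 14.04 18.64
      vertex 7.41 15.96 18.64
    endloop
  endfacet
  facet normal 0.0000 0.0000 1.0000
    outer loop
      vertex 15.96 8.57 18.64
      vertex 7.41 15.96 18.64
      vertex 1.94 13.21 18.64
    endloop
  endfacet
  facet normal 0.0000 0.0000 1.0000
    outer loop
      vertex 15.96 8.57 18.64
      vertex 1.94 13.21 18.64
      vertex 0.02 7.41 18.64
    endloop
  endfacet
  facet normal 0.0000 0.0000 1.0000
    outer loop
      vertex 15.96 8.57 18.64
      vertex 0.02 7.41 18.64
      vertex 2.77 1.94 18.64
    endloop
  endfacet
  facet normal 0.0000 0.0000 1.0000
    outer loop
      vertex 15.96 8.57 18.64
      vertex 2.77 1.94 18.64
      vertex 8.57 0.02 18.64
    endloop
  endfacet
  facet normal 0.0000 0.0000 1.0000
    outer loop
      vertex 15.96 8.57 18.64
      vertex 8.57 0.02 18.64
      vertex 14.04 2.77 18.64
    endloop
  endfacet
  facet normal 0.8934 0.4492 0.0000
    outer loop
      vertex 15.96 8.57 0.00
      vertex 13.21 14.04 0.00
      vertex 13.21 14.04 18.64
    endloop
  endfacet
  facet normal 0.8934 0.4492 0.0000
    outer loop
      vertex 15.96 8.57 0.00
      vertex 13.21 14.04 18.64
      vertex 15.96 8.57 18.64
    endloop
  endfacet
  facet normal 0.3143 0.9493 0.0000
    outer loop
      vertex 13.21 14.04 0.00
      vertex 7.41 15.96 0.00
      vertex 7.41 15.96 18.64
    endloop
  endfacet
  facet normal 0.3143 0.9493 0.0000
    outer loop
      vertex 13.21 14.04 0.00
      vertex 7.41 15.96 18.64
      vertex 13.21 14.04 18.64
    endloop
  endfacet
  facet normal -0.4492 0.8934 0.0000
    outer loop
      vertex 7.41 15.96 0.00
      vertex 1.94 13.21 0.00
      vertex 1.94 13.21 18.64
    endloop
  endfacet
  facet normal -0.4492 0.8934 0.0000
    outer loop
      vertex 7.41 15.96 0.00
      vertex 1.94 13.21 18.64
      vertex 7.41 15.96 18.64
    endloop
  endfacet
  facet normal -0.9493 0.3143 0.0000
    outer loop
      vertex 1.94 13.21 0.00
      vertex 0.02 7.41 0.00
      vertex 0.02 7.41 18.64
    endloop
  endfacet
  facet normal -0.9493 0.3143 0.0000
    outer loop
      vertex 1.94 13.21 0.00
      vertex 0.02 7.41 18.64
      vertex 1.94 13.21 18.64
    endloop
  endfacet
  facet normal -0.8934 -0.4492 0.0000
    outer loop
      vertex 0.02 7.41 0.00
      vertex 2.77 1.94 0.00
      vertex 2.77 1.94 18.64
    endloop
  endfacet
  facet normal -0.8934 -0.4492 0.0000
    outer loop
      vertex 0.02 7.41 0.00
      vertex 2.77 1.94 18.64
      vertex 0.02 7.41 18.64
    endloop
  endfacet
  facet normal -0.3143 -0.9493 0.0000
    outer loop
      vertex 2.77 1.94 0.00
      vertex 8.57 0.02 0.00
      vertex 8.57 0.02 18.64
    endloop
  endfacet
  facet normal -0.3143 -0.9493 0.0000
    outer loop
      vertex 2.77 1.94 0.00
      vertex 8.57 0.02 18.64
      vertex 2.77 1.94 18.64
    endloop
  endfacet
  facet normal 0.4492 -0.8934 0.0000
    outer loop
      vertex 8.57 0.02 0.00
      vertex 14.04 2.77 0.00
      vertex 14.04 2.77 18.64
    endloop
  endfacet
  facet normal 0.4492 -0.8934 0.0000
    outer loop
      vertex 8.57 0.02 0.00
      vertex 14.04 2.77 18.64
      vertex 8.57 0.02 18.64
    endloop
  endfacet
  facet normal 0.9493 -0.3143 0.0000
    outer loop
      vertex 14.04 2.77 0.00
      vertex 15.96 8.57 0.00
      vertex 15.96 8.57 18.64
    endloop
  endfacet
  facet normal 0.9493 -0.3143 0.0000
    outer loop
      vertex 14.04 2.77 0.00
      vertex 15.96 8.57 18.64
      vertex 14.04 2.77 18.64
    endloop
  endfacet
endsolid part

The G0 Z moves step by Δz≈2.66 mm. Every layer's G1 loop is the same polygon, so the solid is a straight extrusion of it from z=0 to z≈18.6. Closing with flat bottom and top caps and triangulating gives 28 facets — a regular 8-sided prism (a cylinder approximated with 8 flat sides), circumscribed radius ≈ 7.99 mm, height ≈ 18.6 mm.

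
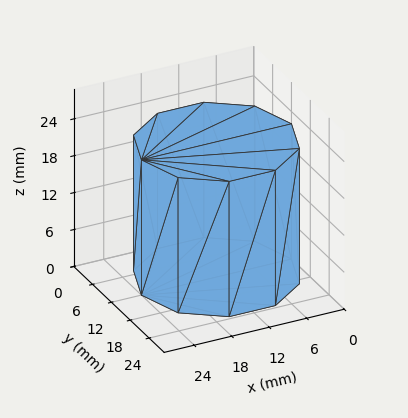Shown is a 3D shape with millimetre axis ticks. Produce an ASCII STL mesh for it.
Reading the render: the shape is a regular 10-sided prism (a cylinder approximated with 10 flat sides), circumscribed radius ≈ 12 mm, height ≈ 22 mm (dimensions read to the nearest mm from the axis ticks). For the STL, each face is triangulated and given an outward normal.

solid part
  facet normal 0.0000 0.0000 -1.0000
    outer loop
      vertex 15.7 23.4 0.0
      vertex 21.7 19.1 0.0
      vertex 24.0 12.0 0.0
    endloop
  endfacet
  facet normal 0.0000 0.0000 -1.0000
    outer loop
      vertex 8.3 23.4 0.0
      vertex 15.7 23.4 0.0
      vertex 24.0 12.0 0.0
    endloop
  endfacet
  facet normal 0.0000 0.0000 -1.0000
    outer loop
      vertex 2.3 19.1 0.0
      vertex 8.3 23.4 0.0
      vertex 24.0 12.0 0.0
    endloop
  endfacet
  facet normal 0.0000 0.0000 -1.0000
    outer loop
      vertex 0.0 12.0 0.0
      vertex 2.3 19.1 0.0
      vertex 24.0 12.0 0.0
    endloop
  endfacet
  facet normal 0.0000 0.0000 -1.0000
    outer loop
      vertex 2.3 4.9 0.0
      vertex 0.0 12.0 0.0
      vertex 24.0 12.0 0.0
    endloop
  endfacet
  facet normal 0.0000 0.0000 -1.0000
    outer loop
      vertex 8.3 0.6 0.0
      vertex 2.3 4.9 0.0
      vertex 24.0 12.0 0.0
    endloop
  endfacet
  facet normal 0.0000 0.0000 -1.0000
    outer loop
      vertex 15.7 0.6 0.0
      vertex 8.3 0.6 0.0
      vertex 24.0 12.0 0.0
    endloop
  endfacet
  facet normal 0.0000 0.0000 -1.0000
    outer loop
      vertex 21.7 4.9 0.0
      vertex 15.7 0.6 0.0
      vertex 24.0 12.0 0.0
    endloop
  endfacet
  facet normal 0.0000 0.0000 1.0000
    outer loop
      vertex 24.0 12.0 22.0
      vertex 21.7 19.1 22.0
      vertex 15.7 23.4 22.0
    endloop
  endfacet
  facet normal 0.0000 0.0000 1.0000
    outer loop
      vertex 24.0 12.0 22.0
      vertex 15.7 23.4 22.0
      vertex 8.3 23.4 22.0
    endloop
  endfacet
  facet normal 0.0000 0.0000 1.0000
    outer loop
      vertex 24.0 12.0 22.0
      vertex 8.3 23.4 22.0
      vertex 2.3 19.1 22.0
    endloop
  endfacet
  facet normal 0.0000 0.0000 1.0000
    outer loop
      vertex 24.0 12.0 22.0
      vertex 2.3 19.1 22.0
      vertex 0.0 12.0 22.0
    endloop
  endfacet
  facet normal 0.0000 0.0000 1.0000
    outer loop
      vertex 24.0 12.0 22.0
      vertex 0.0 12.0 22.0
      vertex 2.3 4.9 22.0
    endloop
  endfacet
  facet normal 0.0000 0.0000 1.0000
    outer loop
      vertex 24.0 12.0 22.0
      vertex 2.3 4.9 22.0
      vertex 8.3 0.6 22.0
    endloop
  endfacet
  facet normal 0.0000 0.0000 1.0000
    outer loop
      vertex 24.0 12.0 22.0
      vertex 8.3 0.6 22.0
      vertex 15.7 0.6 22.0
    endloop
  endfacet
  facet normal 0.0000 0.0000 1.0000
    outer loop
      vertex 24.0 12.0 22.0
      vertex 15.7 0.6 22.0
      vertex 21.7 4.9 22.0
    endloop
  endfacet
  facet normal 0.9513 0.3082 0.0000
    outer loop
      vertex 24.0 12.0 0.0
      vertex 21.7 19.1 0.0
      vertex 21.7 19.1 22.0
    endloop
  endfacet
  facet normal 0.9513 0.3082 0.0000
    outer loop
      vertex 24.0 12.0 0.0
      vertex 21.7 19.1 22.0
      vertex 24.0 12.0 22.0
    endloop
  endfacet
  facet normal 0.5825 0.8128 0.0000
    outer loop
      vertex 21.7 19.1 0.0
      vertex 15.7 23.4 0.0
      vertex 15.7 23.4 22.0
    endloop
  endfacet
  facet normal 0.5825 0.8128 0.0000
    outer loop
      vertex 21.7 19.1 0.0
      vertex 15.7 23.4 22.0
      vertex 21.7 19.1 22.0
    endloop
  endfacet
  facet normal 0.0000 1.0000 0.0000
    outer loop
      vertex 15.7 23.4 0.0
      vertex 8.3 23.4 0.0
      vertex 8.3 23.4 22.0
    endloop
  endfacet
  facet normal 0.0000 1.0000 0.0000
    outer loop
      vertex 15.7 23.4 0.0
      vertex 8.3 23.4 22.0
      vertex 15.7 23.4 22.0
    endloop
  endfacet
  facet normal -0.5825 0.8128 0.0000
    outer loop
      vertex 8.3 23.4 0.0
      vertex 2.3 19.1 0.0
      vertex 2.3 19.1 22.0
    endloop
  endfacet
  facet normal -0.5825 0.8128 0.0000
    outer loop
      vertex 8.3 23.4 0.0
      vertex 2.3 19.1 22.0
      vertex 8.3 23.4 22.0
    endloop
  endfacet
  facet normal -0.9513 0.3082 0.0000
    outer loop
      vertex 2.3 19.1 0.0
      vertex 0.0 12.0 0.0
      vertex 0.0 12.0 22.0
    endloop
  endfacet
  facet normal -0.9513 0.3082 0.0000
    outer loop
      vertex 2.3 19.1 0.0
      vertex 0.0 12.0 22.0
      vertex 2.3 19.1 22.0
    endloop
  endfacet
  facet normal -0.9513 -0.3082 0.0000
    outer loop
      vertex 0.0 12.0 0.0
      vertex 2.3 4.9 0.0
      vertex 2.3 4.9 22.0
    endloop
  endfacet
  facet normal -0.9513 -0.3082 0.0000
    outer loop
      vertex 0.0 12.0 0.0
      vertex 2.3 4.9 22.0
      vertex 0.0 12.0 22.0
    endloop
  endfacet
  facet normal -0.5825 -0.8128 0.0000
    outer loop
      vertex 2.3 4.9 0.0
      vertex 8.3 0.6 0.0
      vertex 8.3 0.6 22.0
    endloop
  endfacet
  facet normal -0.5825 -0.8128 0.0000
    outer loop
      vertex 2.3 4.9 0.0
      vertex 8.3 0.6 22.0
      vertex 2.3 4.9 22.0
    endloop
  endfacet
  facet normal 0.0000 -1.0000 0.0000
    outer loop
      vertex 8.3 0.6 0.0
      vertex 15.7 0.6 0.0
      vertex 15.7 0.6 22.0
    endloop
  endfacet
  facet normal 0.0000 -1.0000 0.0000
    outer loop
      vertex 8.3 0.6 0.0
      vertex 15.7 0.6 22.0
      vertex 8.3 0.6 22.0
    endloop
  endfacet
  facet normal 0.5825 -0.8128 0.0000
    outer loop
      vertex 15.7 0.6 0.0
      vertex 21.7 4.9 0.0
      vertex 21.7 4.9 22.0
    endloop
  endfacet
  facet normal 0.5825 -0.8128 0.0000
    outer loop
      vertex 15.7 0.6 0.0
      vertex 21.7 4.9 22.0
      vertex 15.7 0.6 22.0
    endloop
  endfacet
  facet normal 0.9513 -0.3082 0.0000
    outer loop
      vertex 21.7 4.9 0.0
      vertex 24.0 12.0 0.0
      vertex 24.0 12.0 22.0
    endloop
  endfacet
  facet normal 0.9513 -0.3082 0.0000
    outer loop
      vertex 21.7 4.9 0.0
      vertex 24.0 12.0 22.0
      vertex 21.7 4.9 22.0
    endloop
  endfacet
endsolid part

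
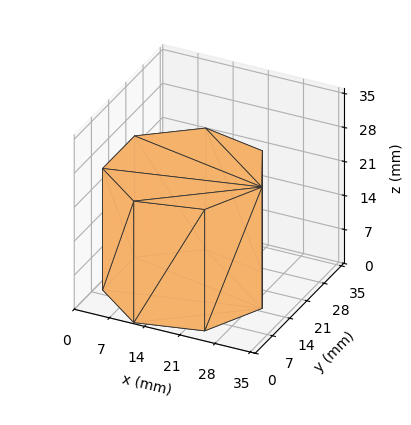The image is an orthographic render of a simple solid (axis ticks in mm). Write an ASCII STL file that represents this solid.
Reading the render: the shape is a regular 7-sided prism (a cylinder approximated with 7 flat sides), circumscribed radius ≈ 15 mm, height ≈ 25 mm (dimensions read to the nearest mm from the axis ticks). For the STL, each face is triangulated and given an outward normal.

solid part
  facet normal 0.0000 0.0000 -1.0000
    outer loop
      vertex 11.66 29.62 0.00
      vertex 24.35 26.73 0.00
      vertex 30.00 15.00 0.00
    endloop
  endfacet
  facet normal 0.0000 0.0000 -1.0000
    outer loop
      vertex 1.49 21.51 0.00
      vertex 11.66 29.62 0.00
      vertex 30.00 15.00 0.00
    endloop
  endfacet
  facet normal 0.0000 0.0000 -1.0000
    outer loop
      vertex 1.49 8.49 0.00
      vertex 1.49 21.51 0.00
      vertex 30.00 15.00 0.00
    endloop
  endfacet
  facet normal 0.0000 0.0000 -1.0000
    outer loop
      vertex 11.66 0.38 0.00
      vertex 1.49 8.49 0.00
      vertex 30.00 15.00 0.00
    endloop
  endfacet
  facet normal 0.0000 0.0000 -1.0000
    outer loop
      vertex 24.35 3.27 0.00
      vertex 11.66 0.38 0.00
      vertex 30.00 15.00 0.00
    endloop
  endfacet
  facet normal 0.0000 0.0000 1.0000
    outer loop
      vertex 30.00 15.00 25.00
      vertex 24.35 26.73 25.00
      vertex 11.66 29.62 25.00
    endloop
  endfacet
  facet normal 0.0000 0.0000 1.0000
    outer loop
      vertex 30.00 15.00 25.00
      vertex 11.66 29.62 25.00
      vertex 1.49 21.51 25.00
    endloop
  endfacet
  facet normal 0.0000 0.0000 1.0000
    outer loop
      vertex 30.00 15.00 25.00
      vertex 1.49 21.51 25.00
      vertex 1.49 8.49 25.00
    endloop
  endfacet
  facet normal 0.0000 0.0000 1.0000
    outer loop
      vertex 30.00 15.00 25.00
      vertex 1.49 8.49 25.00
      vertex 11.66 0.38 25.00
    endloop
  endfacet
  facet normal 0.0000 0.0000 1.0000
    outer loop
      vertex 30.00 15.00 25.00
      vertex 11.66 0.38 25.00
      vertex 24.35 3.27 25.00
    endloop
  endfacet
  facet normal 0.9009 0.4340 0.0000
    outer loop
      vertex 30.00 15.00 0.00
      vertex 24.35 26.73 0.00
      vertex 24.35 26.73 25.00
    endloop
  endfacet
  facet normal 0.9009 0.4340 0.0000
    outer loop
      vertex 30.00 15.00 0.00
      vertex 24.35 26.73 25.00
      vertex 30.00 15.00 25.00
    endloop
  endfacet
  facet normal 0.2221 0.9750 0.0000
    outer loop
      vertex 24.35 26.73 0.00
      vertex 11.66 29.62 0.00
      vertex 11.66 29.62 25.00
    endloop
  endfacet
  facet normal 0.2221 0.9750 0.0000
    outer loop
      vertex 24.35 26.73 0.00
      vertex 11.66 29.62 25.00
      vertex 24.35 26.73 25.00
    endloop
  endfacet
  facet normal -0.6235 0.7818 0.0000
    outer loop
      vertex 11.66 29.62 0.00
      vertex 1.49 21.51 0.00
      vertex 1.49 21.51 25.00
    endloop
  endfacet
  facet normal -0.6235 0.7818 0.0000
    outer loop
      vertex 11.66 29.62 0.00
      vertex 1.49 21.51 25.00
      vertex 11.66 29.62 25.00
    endloop
  endfacet
  facet normal -1.0000 0.0000 0.0000
    outer loop
      vertex 1.49 21.51 0.00
      vertex 1.49 8.49 0.00
      vertex 1.49 8.49 25.00
    endloop
  endfacet
  facet normal -1.0000 0.0000 0.0000
    outer loop
      vertex 1.49 21.51 0.00
      vertex 1.49 8.49 25.00
      vertex 1.49 21.51 25.00
    endloop
  endfacet
  facet normal -0.6235 -0.7818 0.0000
    outer loop
      vertex 1.49 8.49 0.00
      vertex 11.66 0.38 0.00
      vertex 11.66 0.38 25.00
    endloop
  endfacet
  facet normal -0.6235 -0.7818 0.0000
    outer loop
      vertex 1.49 8.49 0.00
      vertex 11.66 0.38 25.00
      vertex 1.49 8.49 25.00
    endloop
  endfacet
  facet normal 0.2221 -0.9750 0.0000
    outer loop
      vertex 11.66 0.38 0.00
      vertex 24.35 3.27 0.00
      vertex 24.35 3.27 25.00
    endloop
  endfacet
  facet normal 0.2221 -0.9750 0.0000
    outer loop
      vertex 11.66 0.38 0.00
      vertex 24.35 3.27 25.00
      vertex 11.66 0.38 25.00
    endloop
  endfacet
  facet normal 0.9009 -0.4340 0.0000
    outer loop
      vertex 24.35 3.27 0.00
      vertex 30.00 15.00 0.00
      vertex 30.00 15.00 25.00
    endloop
  endfacet
  facet normal 0.9009 -0.4340 0.0000
    outer loop
      vertex 24.35 3.27 0.00
      vertex 30.00 15.00 25.00
      vertex 24.35 3.27 25.00
    endloop
  endfacet
endsolid part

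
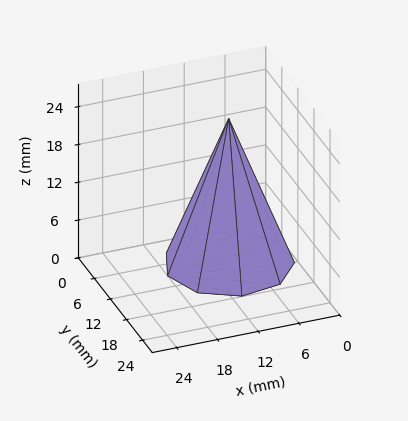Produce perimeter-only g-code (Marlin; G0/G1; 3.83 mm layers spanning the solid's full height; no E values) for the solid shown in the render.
Reading the render: the shape is a regular 9-sided pyramid, base circumscribed radius ≈ 9 mm, apex at z ≈ 23 mm (dimensions read to the nearest mm from the axis ticks). For the g-code, the solid's height is divided into equal slices at the stated Δz and each level perimeter traced with G1 moves after a G0 lift.

; perimeter-only toolpath
G21 ; units = mm
G90 ; absolute positioning
G28 ; home
; layer 1
G0 Z3.83
G0 X16.50 Y9.00
G1 X14.74 Y13.82
G1 X10.30 Y16.38
G1 X5.25 Y15.49
G1 X1.95 Y11.57
G1 X1.95 Y6.43
G1 X5.25 Y2.51
G1 X10.30 Y1.62
G1 X14.74 Y4.18
G1 X16.50 Y9.00
; layer 2
G0 Z7.67
G0 X15.00 Y9.00
G1 X13.59 Y12.86
G1 X10.04 Y14.91
G1 X6.00 Y14.19
G1 X3.36 Y11.05
G1 X3.36 Y6.95
G1 X6.00 Y3.81
G1 X10.04 Y3.09
G1 X13.59 Y5.14
G1 X15.00 Y9.00
; layer 3
G0 Z11.50
G0 X13.50 Y9.00
G1 X12.45 Y11.89
G1 X9.78 Y13.43
G1 X6.75 Y12.89
G1 X4.77 Y10.54
G1 X4.77 Y7.46
G1 X6.75 Y5.11
G1 X9.78 Y4.57
G1 X12.45 Y6.11
G1 X13.50 Y9.00
; layer 4
G0 Z15.33
G0 X12.00 Y9.00
G1 X11.30 Y10.93
G1 X9.52 Y11.95
G1 X7.50 Y11.60
G1 X6.18 Y10.03
G1 X6.18 Y7.97
G1 X7.50 Y6.40
G1 X9.52 Y6.05
G1 X11.30 Y7.07
G1 X12.00 Y9.00
; layer 5
G0 Z19.17
G0 X10.50 Y9.00
G1 X10.15 Y9.96
G1 X9.26 Y10.48
G1 X8.25 Y10.30
G1 X7.59 Y9.51
G1 X7.59 Y8.49
G1 X8.25 Y7.70
G1 X9.26 Y7.52
G1 X10.15 Y8.04
G1 X10.50 Y9.00
M2 ; end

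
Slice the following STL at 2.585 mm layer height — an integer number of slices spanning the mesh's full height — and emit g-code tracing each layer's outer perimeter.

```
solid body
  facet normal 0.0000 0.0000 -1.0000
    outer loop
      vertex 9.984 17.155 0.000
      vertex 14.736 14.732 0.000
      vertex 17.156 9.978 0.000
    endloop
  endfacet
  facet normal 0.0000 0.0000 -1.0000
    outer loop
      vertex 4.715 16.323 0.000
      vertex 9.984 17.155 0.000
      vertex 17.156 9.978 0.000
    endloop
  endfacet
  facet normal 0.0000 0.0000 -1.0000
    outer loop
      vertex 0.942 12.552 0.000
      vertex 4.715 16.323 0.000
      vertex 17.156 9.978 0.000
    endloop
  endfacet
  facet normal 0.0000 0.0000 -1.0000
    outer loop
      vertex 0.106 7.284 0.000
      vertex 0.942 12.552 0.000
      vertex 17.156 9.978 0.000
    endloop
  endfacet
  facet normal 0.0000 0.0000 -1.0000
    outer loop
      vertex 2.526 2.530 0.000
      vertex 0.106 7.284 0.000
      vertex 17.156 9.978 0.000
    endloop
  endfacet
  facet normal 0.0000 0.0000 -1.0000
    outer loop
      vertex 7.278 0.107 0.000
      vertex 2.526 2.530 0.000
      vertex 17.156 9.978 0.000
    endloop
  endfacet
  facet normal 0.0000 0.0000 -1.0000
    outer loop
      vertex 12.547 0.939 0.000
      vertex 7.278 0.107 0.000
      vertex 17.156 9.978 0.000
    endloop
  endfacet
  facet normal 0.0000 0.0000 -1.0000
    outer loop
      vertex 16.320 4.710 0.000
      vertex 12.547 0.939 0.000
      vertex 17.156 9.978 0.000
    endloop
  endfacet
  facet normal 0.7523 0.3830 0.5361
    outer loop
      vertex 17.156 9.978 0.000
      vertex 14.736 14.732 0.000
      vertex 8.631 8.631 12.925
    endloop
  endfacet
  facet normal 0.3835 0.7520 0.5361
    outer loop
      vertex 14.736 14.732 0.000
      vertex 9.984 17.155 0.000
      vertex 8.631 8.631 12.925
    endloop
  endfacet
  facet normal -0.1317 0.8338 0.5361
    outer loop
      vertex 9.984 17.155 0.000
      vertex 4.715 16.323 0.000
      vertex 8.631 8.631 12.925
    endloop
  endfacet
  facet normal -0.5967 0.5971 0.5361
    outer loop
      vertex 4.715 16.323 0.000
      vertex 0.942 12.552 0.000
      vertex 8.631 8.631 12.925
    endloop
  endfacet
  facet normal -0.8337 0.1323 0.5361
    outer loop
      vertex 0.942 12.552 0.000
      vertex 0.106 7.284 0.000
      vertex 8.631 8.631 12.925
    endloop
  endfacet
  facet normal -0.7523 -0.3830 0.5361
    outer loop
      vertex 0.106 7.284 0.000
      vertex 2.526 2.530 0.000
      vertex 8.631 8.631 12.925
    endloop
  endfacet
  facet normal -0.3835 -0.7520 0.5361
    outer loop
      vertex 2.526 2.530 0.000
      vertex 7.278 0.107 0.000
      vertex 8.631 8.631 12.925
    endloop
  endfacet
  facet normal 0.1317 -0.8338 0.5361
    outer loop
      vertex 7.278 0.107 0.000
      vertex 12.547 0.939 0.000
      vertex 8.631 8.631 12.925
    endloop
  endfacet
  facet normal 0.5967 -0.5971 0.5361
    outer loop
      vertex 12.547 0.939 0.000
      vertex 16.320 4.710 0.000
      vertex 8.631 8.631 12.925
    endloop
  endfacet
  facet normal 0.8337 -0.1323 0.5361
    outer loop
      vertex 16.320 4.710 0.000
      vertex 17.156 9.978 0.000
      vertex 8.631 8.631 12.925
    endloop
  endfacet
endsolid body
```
; perimeter-only toolpath
G21 ; units = mm
G90 ; absolute positioning
G28 ; home
; layer 1
G0 Z2.585
G0 X15.451 Y9.709
G1 X13.515 Y13.512
G1 X9.713 Y15.450
G1 X5.498 Y14.785
G1 X2.480 Y11.768
G1 X1.811 Y7.553
G1 X3.747 Y3.750
G1 X7.549 Y1.812
G1 X11.764 Y2.477
G1 X14.782 Y5.494
G1 X15.451 Y9.709
; layer 2
G0 Z5.170
G0 X13.746 Y9.439
G1 X12.294 Y12.292
G1 X9.443 Y13.745
G1 X6.281 Y13.246
G1 X4.018 Y10.984
G1 X3.516 Y7.823
G1 X4.968 Y4.970
G1 X7.819 Y3.517
G1 X10.981 Y4.016
G1 X13.244 Y6.278
G1 X13.746 Y9.439
; layer 3
G0 Z7.755
G0 X12.041 Y9.170
G1 X11.073 Y11.071
G1 X9.172 Y12.041
G1 X7.065 Y11.708
G1 X5.555 Y10.199
G1 X5.221 Y8.092
G1 X6.189 Y6.191
G1 X8.090 Y5.221
G1 X10.197 Y5.554
G1 X11.707 Y7.063
G1 X12.041 Y9.170
; layer 4
G0 Z10.340
G0 X10.336 Y8.900
G1 X9.852 Y9.851
G1 X8.902 Y10.336
G1 X7.848 Y10.169
G1 X7.093 Y9.415
G1 X6.926 Y8.362
G1 X7.410 Y7.411
G1 X8.360 Y6.926
G1 X9.414 Y7.093
G1 X10.169 Y7.847
G1 X10.336 Y8.900
M2 ; end

The solid is a regular 10-sided pyramid, base circumscribed radius ≈ 8.63 mm, apex at z ≈ 12.9 mm. Slicing at Δz = 2.585 mm — 5 equal slices spanning the solid's height, so layer i sits at z = i·h/5 — gives 4 non-empty perimeters. Each is a 10-segment closed polygon; G0 lifts to the layer z and rapids to the start vertex, then G1 traces the edges. The cross-section shrinks linearly with z (the slice at the apex is degenerate and omitted).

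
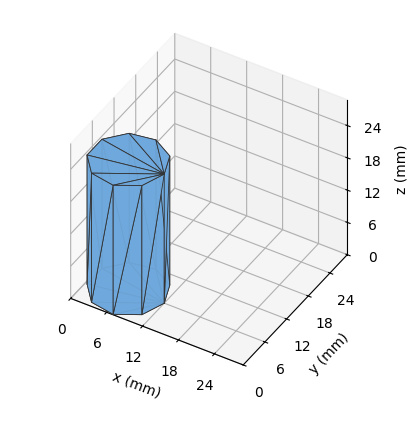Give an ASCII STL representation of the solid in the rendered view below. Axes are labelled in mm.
Reading the render: the shape is a regular 9-sided prism (a cylinder approximated with 9 flat sides), circumscribed radius ≈ 6 mm, height ≈ 24 mm (dimensions read to the nearest mm from the axis ticks). For the STL, each face is triangulated and given an outward normal.

solid part
  facet normal 0.0000 0.0000 -1.0000
    outer loop
      vertex 7.042 11.909 0.000
      vertex 10.596 9.857 0.000
      vertex 12.000 6.000 0.000
    endloop
  endfacet
  facet normal 0.0000 0.0000 -1.0000
    outer loop
      vertex 3.000 11.196 0.000
      vertex 7.042 11.909 0.000
      vertex 12.000 6.000 0.000
    endloop
  endfacet
  facet normal 0.0000 0.0000 -1.0000
    outer loop
      vertex 0.362 8.052 0.000
      vertex 3.000 11.196 0.000
      vertex 12.000 6.000 0.000
    endloop
  endfacet
  facet normal 0.0000 0.0000 -1.0000
    outer loop
      vertex 0.362 3.948 0.000
      vertex 0.362 8.052 0.000
      vertex 12.000 6.000 0.000
    endloop
  endfacet
  facet normal 0.0000 0.0000 -1.0000
    outer loop
      vertex 3.000 0.804 0.000
      vertex 0.362 3.948 0.000
      vertex 12.000 6.000 0.000
    endloop
  endfacet
  facet normal 0.0000 0.0000 -1.0000
    outer loop
      vertex 7.042 0.091 0.000
      vertex 3.000 0.804 0.000
      vertex 12.000 6.000 0.000
    endloop
  endfacet
  facet normal 0.0000 0.0000 -1.0000
    outer loop
      vertex 10.596 2.143 0.000
      vertex 7.042 0.091 0.000
      vertex 12.000 6.000 0.000
    endloop
  endfacet
  facet normal 0.0000 0.0000 1.0000
    outer loop
      vertex 12.000 6.000 24.000
      vertex 10.596 9.857 24.000
      vertex 7.042 11.909 24.000
    endloop
  endfacet
  facet normal 0.0000 0.0000 1.0000
    outer loop
      vertex 12.000 6.000 24.000
      vertex 7.042 11.909 24.000
      vertex 3.000 11.196 24.000
    endloop
  endfacet
  facet normal 0.0000 0.0000 1.0000
    outer loop
      vertex 12.000 6.000 24.000
      vertex 3.000 11.196 24.000
      vertex 0.362 8.052 24.000
    endloop
  endfacet
  facet normal 0.0000 0.0000 1.0000
    outer loop
      vertex 12.000 6.000 24.000
      vertex 0.362 8.052 24.000
      vertex 0.362 3.948 24.000
    endloop
  endfacet
  facet normal 0.0000 0.0000 1.0000
    outer loop
      vertex 12.000 6.000 24.000
      vertex 0.362 3.948 24.000
      vertex 3.000 0.804 24.000
    endloop
  endfacet
  facet normal 0.0000 0.0000 1.0000
    outer loop
      vertex 12.000 6.000 24.000
      vertex 3.000 0.804 24.000
      vertex 7.042 0.091 24.000
    endloop
  endfacet
  facet normal 0.0000 0.0000 1.0000
    outer loop
      vertex 12.000 6.000 24.000
      vertex 7.042 0.091 24.000
      vertex 10.596 2.143 24.000
    endloop
  endfacet
  facet normal 0.9397 0.3421 0.0000
    outer loop
      vertex 12.000 6.000 0.000
      vertex 10.596 9.857 0.000
      vertex 10.596 9.857 24.000
    endloop
  endfacet
  facet normal 0.9397 0.3421 0.0000
    outer loop
      vertex 12.000 6.000 0.000
      vertex 10.596 9.857 24.000
      vertex 12.000 6.000 24.000
    endloop
  endfacet
  facet normal 0.5000 0.8660 0.0000
    outer loop
      vertex 10.596 9.857 0.000
      vertex 7.042 11.909 0.000
      vertex 7.042 11.909 24.000
    endloop
  endfacet
  facet normal 0.5000 0.8660 0.0000
    outer loop
      vertex 10.596 9.857 0.000
      vertex 7.042 11.909 24.000
      vertex 10.596 9.857 24.000
    endloop
  endfacet
  facet normal -0.1737 0.9848 0.0000
    outer loop
      vertex 7.042 11.909 0.000
      vertex 3.000 11.196 0.000
      vertex 3.000 11.196 24.000
    endloop
  endfacet
  facet normal -0.1737 0.9848 0.0000
    outer loop
      vertex 7.042 11.909 0.000
      vertex 3.000 11.196 24.000
      vertex 7.042 11.909 24.000
    endloop
  endfacet
  facet normal -0.7661 0.6428 0.0000
    outer loop
      vertex 3.000 11.196 0.000
      vertex 0.362 8.052 0.000
      vertex 0.362 8.052 24.000
    endloop
  endfacet
  facet normal -0.7661 0.6428 0.0000
    outer loop
      vertex 3.000 11.196 0.000
      vertex 0.362 8.052 24.000
      vertex 3.000 11.196 24.000
    endloop
  endfacet
  facet normal -1.0000 0.0000 0.0000
    outer loop
      vertex 0.362 8.052 0.000
      vertex 0.362 3.948 0.000
      vertex 0.362 3.948 24.000
    endloop
  endfacet
  facet normal -1.0000 0.0000 0.0000
    outer loop
      vertex 0.362 8.052 0.000
      vertex 0.362 3.948 24.000
      vertex 0.362 8.052 24.000
    endloop
  endfacet
  facet normal -0.7661 -0.6428 0.0000
    outer loop
      vertex 0.362 3.948 0.000
      vertex 3.000 0.804 0.000
      vertex 3.000 0.804 24.000
    endloop
  endfacet
  facet normal -0.7661 -0.6428 0.0000
    outer loop
      vertex 0.362 3.948 0.000
      vertex 3.000 0.804 24.000
      vertex 0.362 3.948 24.000
    endloop
  endfacet
  facet normal -0.1737 -0.9848 0.0000
    outer loop
      vertex 3.000 0.804 0.000
      vertex 7.042 0.091 0.000
      vertex 7.042 0.091 24.000
    endloop
  endfacet
  facet normal -0.1737 -0.9848 0.0000
    outer loop
      vertex 3.000 0.804 0.000
      vertex 7.042 0.091 24.000
      vertex 3.000 0.804 24.000
    endloop
  endfacet
  facet normal 0.5000 -0.8660 0.0000
    outer loop
      vertex 7.042 0.091 0.000
      vertex 10.596 2.143 0.000
      vertex 10.596 2.143 24.000
    endloop
  endfacet
  facet normal 0.5000 -0.8660 0.0000
    outer loop
      vertex 7.042 0.091 0.000
      vertex 10.596 2.143 24.000
      vertex 7.042 0.091 24.000
    endloop
  endfacet
  facet normal 0.9397 -0.3421 0.0000
    outer loop
      vertex 10.596 2.143 0.000
      vertex 12.000 6.000 0.000
      vertex 12.000 6.000 24.000
    endloop
  endfacet
  facet normal 0.9397 -0.3421 0.0000
    outer loop
      vertex 10.596 2.143 0.000
      vertex 12.000 6.000 24.000
      vertex 10.596 2.143 24.000
    endloop
  endfacet
endsolid part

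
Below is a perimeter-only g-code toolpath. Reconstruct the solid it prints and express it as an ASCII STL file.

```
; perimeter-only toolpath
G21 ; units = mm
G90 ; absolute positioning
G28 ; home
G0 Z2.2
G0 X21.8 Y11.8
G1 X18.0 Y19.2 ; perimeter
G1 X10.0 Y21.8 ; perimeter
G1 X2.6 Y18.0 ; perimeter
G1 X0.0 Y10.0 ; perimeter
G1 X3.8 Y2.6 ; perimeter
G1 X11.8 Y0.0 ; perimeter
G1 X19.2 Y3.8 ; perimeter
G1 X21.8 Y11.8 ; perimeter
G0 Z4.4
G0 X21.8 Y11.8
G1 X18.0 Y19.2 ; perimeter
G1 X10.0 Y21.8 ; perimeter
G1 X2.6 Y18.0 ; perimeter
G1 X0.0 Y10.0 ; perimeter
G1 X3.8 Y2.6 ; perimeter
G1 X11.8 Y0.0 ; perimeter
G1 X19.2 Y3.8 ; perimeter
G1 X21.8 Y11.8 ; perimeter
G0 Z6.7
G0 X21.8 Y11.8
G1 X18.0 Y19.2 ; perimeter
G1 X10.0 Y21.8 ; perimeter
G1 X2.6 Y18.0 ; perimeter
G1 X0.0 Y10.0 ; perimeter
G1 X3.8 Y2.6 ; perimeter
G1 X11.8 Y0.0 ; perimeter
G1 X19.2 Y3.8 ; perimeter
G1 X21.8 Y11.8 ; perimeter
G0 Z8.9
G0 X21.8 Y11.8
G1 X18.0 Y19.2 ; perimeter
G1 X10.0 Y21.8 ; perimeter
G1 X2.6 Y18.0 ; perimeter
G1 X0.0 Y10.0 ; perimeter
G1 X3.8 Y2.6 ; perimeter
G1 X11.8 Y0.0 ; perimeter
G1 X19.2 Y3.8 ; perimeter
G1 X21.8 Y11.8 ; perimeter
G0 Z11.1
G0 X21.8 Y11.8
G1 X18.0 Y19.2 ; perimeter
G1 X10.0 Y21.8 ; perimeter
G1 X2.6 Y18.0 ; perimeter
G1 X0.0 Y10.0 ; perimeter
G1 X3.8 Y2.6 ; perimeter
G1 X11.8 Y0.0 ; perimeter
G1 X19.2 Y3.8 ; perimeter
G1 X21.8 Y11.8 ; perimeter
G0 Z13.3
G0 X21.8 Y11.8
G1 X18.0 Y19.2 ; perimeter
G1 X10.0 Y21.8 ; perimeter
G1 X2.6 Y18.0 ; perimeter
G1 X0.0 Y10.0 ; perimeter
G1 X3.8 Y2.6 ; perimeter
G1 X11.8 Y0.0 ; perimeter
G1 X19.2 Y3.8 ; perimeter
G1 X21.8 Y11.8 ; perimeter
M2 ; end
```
solid part
  facet normal 0.0000 0.0000 -1.0000
    outer loop
      vertex 10.0 21.8 0.0
      vertex 18.0 19.2 0.0
      vertex 21.8 11.8 0.0
    endloop
  endfacet
  facet normal 0.0000 0.0000 -1.0000
    outer loop
      vertex 2.6 18.0 0.0
      vertex 10.0 21.8 0.0
      vertex 21.8 11.8 0.0
    endloop
  endfacet
  facet normal 0.0000 0.0000 -1.0000
    outer loop
      vertex 0.0 10.0 0.0
      vertex 2.6 18.0 0.0
      vertex 21.8 11.8 0.0
    endloop
  endfacet
  facet normal 0.0000 0.0000 -1.0000
    outer loop
      vertex 3.8 2.6 0.0
      vertex 0.0 10.0 0.0
      vertex 21.8 11.8 0.0
    endloop
  endfacet
  facet normal 0.0000 0.0000 -1.0000
    outer loop
      vertex 11.8 0.0 0.0
      vertex 3.8 2.6 0.0
      vertex 21.8 11.8 0.0
    endloop
  endfacet
  facet normal 0.0000 0.0000 -1.0000
    outer loop
      vertex 19.2 3.8 0.0
      vertex 11.8 0.0 0.0
      vertex 21.8 11.8 0.0
    endloop
  endfacet
  facet normal 0.0000 0.0000 1.0000
    outer loop
      vertex 21.8 11.8 13.3
      vertex 18.0 19.2 13.3
      vertex 10.0 21.8 13.3
    endloop
  endfacet
  facet normal 0.0000 0.0000 1.0000
    outer loop
      vertex 21.8 11.8 13.3
      vertex 10.0 21.8 13.3
      vertex 2.6 18.0 13.3
    endloop
  endfacet
  facet normal 0.0000 0.0000 1.0000
    outer loop
      vertex 21.8 11.8 13.3
      vertex 2.6 18.0 13.3
      vertex 0.0 10.0 13.3
    endloop
  endfacet
  facet normal 0.0000 0.0000 1.0000
    outer loop
      vertex 21.8 11.8 13.3
      vertex 0.0 10.0 13.3
      vertex 3.8 2.6 13.3
    endloop
  endfacet
  facet normal 0.0000 0.0000 1.0000
    outer loop
      vertex 21.8 11.8 13.3
      vertex 3.8 2.6 13.3
      vertex 11.8 0.0 13.3
    endloop
  endfacet
  facet normal 0.0000 0.0000 1.0000
    outer loop
      vertex 21.8 11.8 13.3
      vertex 11.8 0.0 13.3
      vertex 19.2 3.8 13.3
    endloop
  endfacet
  facet normal 0.8896 0.4568 0.0000
    outer loop
      vertex 21.8 11.8 0.0
      vertex 18.0 19.2 0.0
      vertex 18.0 19.2 13.3
    endloop
  endfacet
  facet normal 0.8896 0.4568 0.0000
    outer loop
      vertex 21.8 11.8 0.0
      vertex 18.0 19.2 13.3
      vertex 21.8 11.8 13.3
    endloop
  endfacet
  facet normal 0.3091 0.9510 0.0000
    outer loop
      vertex 18.0 19.2 0.0
      vertex 10.0 21.8 0.0
      vertex 10.0 21.8 13.3
    endloop
  endfacet
  facet normal 0.3091 0.9510 0.0000
    outer loop
      vertex 18.0 19.2 0.0
      vertex 10.0 21.8 13.3
      vertex 18.0 19.2 13.3
    endloop
  endfacet
  facet normal -0.4568 0.8896 0.0000
    outer loop
      vertex 10.0 21.8 0.0
      vertex 2.6 18.0 0.0
      vertex 2.6 18.0 13.3
    endloop
  endfacet
  facet normal -0.4568 0.8896 0.0000
    outer loop
      vertex 10.0 21.8 0.0
      vertex 2.6 18.0 13.3
      vertex 10.0 21.8 13.3
    endloop
  endfacet
  facet normal -0.9510 0.3091 0.0000
    outer loop
      vertex 2.6 18.0 0.0
      vertex 0.0 10.0 0.0
      vertex 0.0 10.0 13.3
    endloop
  endfacet
  facet normal -0.9510 0.3091 0.0000
    outer loop
      vertex 2.6 18.0 0.0
      vertex 0.0 10.0 13.3
      vertex 2.6 18.0 13.3
    endloop
  endfacet
  facet normal -0.8896 -0.4568 0.0000
    outer loop
      vertex 0.0 10.0 0.0
      vertex 3.8 2.6 0.0
      vertex 3.8 2.6 13.3
    endloop
  endfacet
  facet normal -0.8896 -0.4568 0.0000
    outer loop
      vertex 0.0 10.0 0.0
      vertex 3.8 2.6 13.3
      vertex 0.0 10.0 13.3
    endloop
  endfacet
  facet normal -0.3091 -0.9510 0.0000
    outer loop
      vertex 3.8 2.6 0.0
      vertex 11.8 0.0 0.0
      vertex 11.8 0.0 13.3
    endloop
  endfacet
  facet normal -0.3091 -0.9510 0.0000
    outer loop
      vertex 3.8 2.6 0.0
      vertex 11.8 0.0 13.3
      vertex 3.8 2.6 13.3
    endloop
  endfacet
  facet normal 0.4568 -0.8896 0.0000
    outer loop
      vertex 11.8 0.0 0.0
      vertex 19.2 3.8 0.0
      vertex 19.2 3.8 13.3
    endloop
  endfacet
  facet normal 0.4568 -0.8896 0.0000
    outer loop
      vertex 11.8 0.0 0.0
      vertex 19.2 3.8 13.3
      vertex 11.8 0.0 13.3
    endloop
  endfacet
  facet normal 0.9510 -0.3091 0.0000
    outer loop
      vertex 19.2 3.8 0.0
      vertex 21.8 11.8 0.0
      vertex 21.8 11.8 13.3
    endloop
  endfacet
  facet normal 0.9510 -0.3091 0.0000
    outer loop
      vertex 19.2 3.8 0.0
      vertex 21.8 11.8 13.3
      vertex 19.2 3.8 13.3
    endloop
  endfacet
endsolid part

The G0 Z moves step by Δz≈2.2 mm. Every layer's G1 loop is the same polygon, so the solid is a straight extrusion of it from z=0 to z≈13.3. Closing with flat bottom and top caps and triangulating gives 28 facets — a regular 8-sided prism (a cylinder approximated with 8 flat sides), circumscribed radius ≈ 10.9 mm, height ≈ 13.3 mm.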